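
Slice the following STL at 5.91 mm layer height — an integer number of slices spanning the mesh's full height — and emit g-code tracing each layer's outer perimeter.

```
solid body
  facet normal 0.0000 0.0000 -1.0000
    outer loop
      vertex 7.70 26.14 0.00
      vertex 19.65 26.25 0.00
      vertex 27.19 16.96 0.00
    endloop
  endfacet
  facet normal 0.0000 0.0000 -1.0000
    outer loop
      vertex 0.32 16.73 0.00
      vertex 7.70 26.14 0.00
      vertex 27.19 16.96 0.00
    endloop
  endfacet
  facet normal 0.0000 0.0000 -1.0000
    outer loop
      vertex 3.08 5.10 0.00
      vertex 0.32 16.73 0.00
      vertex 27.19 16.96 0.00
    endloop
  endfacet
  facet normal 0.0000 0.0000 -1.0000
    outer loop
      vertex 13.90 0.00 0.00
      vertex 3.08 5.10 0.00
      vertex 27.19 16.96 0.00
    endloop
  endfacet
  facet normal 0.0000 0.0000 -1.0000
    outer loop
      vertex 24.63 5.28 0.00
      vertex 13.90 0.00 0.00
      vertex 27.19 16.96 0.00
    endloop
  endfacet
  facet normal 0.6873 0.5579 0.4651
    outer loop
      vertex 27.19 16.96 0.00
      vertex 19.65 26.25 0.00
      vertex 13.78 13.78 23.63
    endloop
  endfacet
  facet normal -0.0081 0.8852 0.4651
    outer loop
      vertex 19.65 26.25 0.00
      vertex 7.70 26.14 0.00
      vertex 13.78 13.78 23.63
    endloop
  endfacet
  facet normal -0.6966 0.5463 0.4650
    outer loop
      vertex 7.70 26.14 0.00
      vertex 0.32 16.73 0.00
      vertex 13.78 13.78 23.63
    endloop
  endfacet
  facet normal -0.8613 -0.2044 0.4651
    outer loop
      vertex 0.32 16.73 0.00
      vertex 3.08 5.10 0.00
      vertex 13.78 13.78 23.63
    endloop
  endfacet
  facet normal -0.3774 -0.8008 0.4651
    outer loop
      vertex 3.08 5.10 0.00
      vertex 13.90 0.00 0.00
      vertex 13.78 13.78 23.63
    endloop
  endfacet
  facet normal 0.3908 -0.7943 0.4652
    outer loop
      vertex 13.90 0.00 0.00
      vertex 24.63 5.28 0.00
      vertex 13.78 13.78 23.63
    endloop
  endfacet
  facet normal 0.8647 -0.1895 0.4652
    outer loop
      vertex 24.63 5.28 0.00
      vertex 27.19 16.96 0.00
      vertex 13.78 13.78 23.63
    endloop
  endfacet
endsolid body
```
; perimeter-only toolpath
G21 ; units = mm
G90 ; absolute positioning
G28 ; home
; layer 1
G0 Z5.91
G0 X23.84 Y16.16
G1 X18.18 Y23.13
G1 X9.22 Y23.05
G1 X3.68 Y15.99
G1 X5.75 Y7.27
G1 X13.87 Y3.44
G1 X21.92 Y7.40
G1 X23.84 Y16.16
; layer 2
G0 Z11.81
G0 X20.48 Y15.37
G1 X16.71 Y20.02
G1 X10.74 Y19.96
G1 X7.05 Y15.25
G1 X8.43 Y9.44
G1 X13.84 Y6.89
G1 X19.20 Y9.53
G1 X20.48 Y15.37
; layer 3
G0 Z17.72
G0 X17.13 Y14.57
G1 X15.25 Y16.90
G1 X12.26 Y16.87
G1 X10.41 Y14.52
G1 X11.10 Y11.61
G1 X13.81 Y10.33
G1 X16.49 Y11.65
G1 X17.13 Y14.57
M2 ; end

The solid is a regular 7-sided pyramid, base circumscribed radius ≈ 13.8 mm, apex at z ≈ 23.6 mm. Slicing at Δz = 5.91 mm — 4 equal slices spanning the solid's height, so layer i sits at z = i·h/4 — gives 3 non-empty perimeters. Each is a 7-segment closed polygon; G0 lifts to the layer z and rapids to the start vertex, then G1 traces the edges. The cross-section shrinks linearly with z (the slice at the apex is degenerate and omitted).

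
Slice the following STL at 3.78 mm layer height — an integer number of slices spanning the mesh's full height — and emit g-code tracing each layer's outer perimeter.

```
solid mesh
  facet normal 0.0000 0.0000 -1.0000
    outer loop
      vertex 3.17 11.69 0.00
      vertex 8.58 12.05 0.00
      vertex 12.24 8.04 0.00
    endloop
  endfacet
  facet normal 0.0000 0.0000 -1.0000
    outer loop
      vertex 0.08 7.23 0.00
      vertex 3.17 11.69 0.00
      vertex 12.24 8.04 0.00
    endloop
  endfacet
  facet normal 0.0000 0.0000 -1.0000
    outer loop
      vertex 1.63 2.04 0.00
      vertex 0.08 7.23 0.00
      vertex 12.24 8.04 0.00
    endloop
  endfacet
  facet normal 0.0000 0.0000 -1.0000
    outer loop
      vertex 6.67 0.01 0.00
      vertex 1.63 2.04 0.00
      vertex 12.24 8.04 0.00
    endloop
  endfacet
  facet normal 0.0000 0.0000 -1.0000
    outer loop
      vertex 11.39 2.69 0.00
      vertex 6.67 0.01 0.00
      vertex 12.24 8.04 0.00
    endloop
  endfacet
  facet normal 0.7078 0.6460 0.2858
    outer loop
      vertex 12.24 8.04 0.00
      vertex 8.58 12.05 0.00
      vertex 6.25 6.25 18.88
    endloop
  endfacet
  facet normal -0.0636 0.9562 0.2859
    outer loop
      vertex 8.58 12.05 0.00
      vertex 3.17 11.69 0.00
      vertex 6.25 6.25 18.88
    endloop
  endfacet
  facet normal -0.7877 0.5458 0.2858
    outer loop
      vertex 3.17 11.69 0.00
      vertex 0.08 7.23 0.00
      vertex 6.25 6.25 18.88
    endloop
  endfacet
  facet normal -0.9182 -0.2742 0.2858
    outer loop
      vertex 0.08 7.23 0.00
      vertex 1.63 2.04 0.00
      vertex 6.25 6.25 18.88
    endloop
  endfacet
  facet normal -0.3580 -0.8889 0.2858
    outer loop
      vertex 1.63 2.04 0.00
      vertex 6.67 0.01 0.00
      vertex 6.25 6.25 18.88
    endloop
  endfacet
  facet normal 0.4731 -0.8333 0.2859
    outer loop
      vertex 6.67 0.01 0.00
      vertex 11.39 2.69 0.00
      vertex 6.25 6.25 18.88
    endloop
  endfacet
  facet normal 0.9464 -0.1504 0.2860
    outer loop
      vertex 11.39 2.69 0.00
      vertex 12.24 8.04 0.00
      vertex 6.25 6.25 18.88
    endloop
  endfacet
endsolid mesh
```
; perimeter-only toolpath
G21 ; units = mm
G90 ; absolute positioning
G28 ; home
; layer 1
G0 Z3.78
G0 X11.04 Y7.68
G1 X8.11 Y10.89
G1 X3.79 Y10.60
G1 X1.31 Y7.03
G1 X2.55 Y2.88
G1 X6.59 Y1.26
G1 X10.36 Y3.40
G1 X11.04 Y7.68
; layer 2
G0 Z7.55
G0 X9.84 Y7.32
G1 X7.65 Y9.73
G1 X4.40 Y9.51
G1 X2.55 Y6.84
G1 X3.48 Y3.72
G1 X6.50 Y2.51
G1 X9.33 Y4.11
G1 X9.84 Y7.32
; layer 3
G0 Z11.33
G0 X8.65 Y6.97
G1 X7.18 Y8.57
G1 X5.02 Y8.43
G1 X3.78 Y6.64
G1 X4.40 Y4.57
G1 X6.42 Y3.75
G1 X8.31 Y4.83
G1 X8.65 Y6.97
; layer 4
G0 Z15.10
G0 X7.45 Y6.61
G1 X6.72 Y7.41
G1 X5.63 Y7.34
G1 X5.02 Y6.45
G1 X5.33 Y5.41
G1 X6.33 Y5.00
G1 X7.28 Y5.54
G1 X7.45 Y6.61
M2 ; end

The solid is a regular 7-sided pyramid, base circumscribed radius ≈ 6.25 mm, apex at z ≈ 18.9 mm. Slicing at Δz = 3.78 mm — 5 equal slices spanning the solid's height, so layer i sits at z = i·h/5 — gives 4 non-empty perimeters. Each is a 7-segment closed polygon; G0 lifts to the layer z and rapids to the start vertex, then G1 traces the edges. The cross-section shrinks linearly with z (the slice at the apex is degenerate and omitted).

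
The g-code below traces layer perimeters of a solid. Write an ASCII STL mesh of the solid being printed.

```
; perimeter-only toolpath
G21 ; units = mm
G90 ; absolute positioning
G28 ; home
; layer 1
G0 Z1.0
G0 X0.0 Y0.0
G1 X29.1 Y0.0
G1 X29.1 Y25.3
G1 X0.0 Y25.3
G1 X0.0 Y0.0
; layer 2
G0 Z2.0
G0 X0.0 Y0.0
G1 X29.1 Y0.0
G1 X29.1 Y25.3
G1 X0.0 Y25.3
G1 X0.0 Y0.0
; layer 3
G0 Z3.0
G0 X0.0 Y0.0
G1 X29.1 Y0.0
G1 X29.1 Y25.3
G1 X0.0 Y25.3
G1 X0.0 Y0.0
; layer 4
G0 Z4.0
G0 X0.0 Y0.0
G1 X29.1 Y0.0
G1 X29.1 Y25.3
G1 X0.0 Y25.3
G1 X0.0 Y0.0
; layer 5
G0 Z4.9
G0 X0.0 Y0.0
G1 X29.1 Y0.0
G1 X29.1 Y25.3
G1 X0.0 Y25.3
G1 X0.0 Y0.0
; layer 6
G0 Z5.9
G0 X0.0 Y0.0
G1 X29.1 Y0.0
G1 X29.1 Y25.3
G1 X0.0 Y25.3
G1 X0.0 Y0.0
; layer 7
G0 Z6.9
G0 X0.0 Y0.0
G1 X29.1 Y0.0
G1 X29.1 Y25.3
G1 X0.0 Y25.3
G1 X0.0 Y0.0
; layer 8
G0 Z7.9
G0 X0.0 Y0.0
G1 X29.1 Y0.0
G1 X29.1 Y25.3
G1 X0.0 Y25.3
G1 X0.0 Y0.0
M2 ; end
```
solid part
  facet normal 0.0000 0.0000 -1.0000
    outer loop
      vertex 29.1 25.3 0.0
      vertex 29.1 0.0 0.0
      vertex 0.0 0.0 0.0
    endloop
  endfacet
  facet normal 0.0000 0.0000 -1.0000
    outer loop
      vertex 0.0 25.3 0.0
      vertex 29.1 25.3 0.0
      vertex 0.0 0.0 0.0
    endloop
  endfacet
  facet normal 0.0000 0.0000 1.0000
    outer loop
      vertex 0.0 0.0 7.9
      vertex 29.1 0.0 7.9
      vertex 29.1 25.3 7.9
    endloop
  endfacet
  facet normal 0.0000 0.0000 1.0000
    outer loop
      vertex 0.0 0.0 7.9
      vertex 29.1 25.3 7.9
      vertex 0.0 25.3 7.9
    endloop
  endfacet
  facet normal 0.0000 -1.0000 0.0000
    outer loop
      vertex 0.0 0.0 0.0
      vertex 29.1 0.0 0.0
      vertex 29.1 0.0 7.9
    endloop
  endfacet
  facet normal 0.0000 -1.0000 0.0000
    outer loop
      vertex 0.0 0.0 0.0
      vertex 29.1 0.0 7.9
      vertex 0.0 0.0 7.9
    endloop
  endfacet
  facet normal 0.0000 1.0000 0.0000
    outer loop
      vertex 29.1 25.3 7.9
      vertex 29.1 25.3 0.0
      vertex 0.0 25.3 0.0
    endloop
  endfacet
  facet normal 0.0000 1.0000 0.0000
    outer loop
      vertex 0.0 25.3 7.9
      vertex 29.1 25.3 7.9
      vertex 0.0 25.3 0.0
    endloop
  endfacet
  facet normal -1.0000 0.0000 0.0000
    outer loop
      vertex 0.0 25.3 7.9
      vertex 0.0 25.3 0.0
      vertex 0.0 0.0 0.0
    endloop
  endfacet
  facet normal -1.0000 0.0000 0.0000
    outer loop
      vertex 0.0 0.0 7.9
      vertex 0.0 25.3 7.9
      vertex 0.0 0.0 0.0
    endloop
  endfacet
  facet normal 1.0000 0.0000 0.0000
    outer loop
      vertex 29.1 0.0 0.0
      vertex 29.1 25.3 0.0
      vertex 29.1 25.3 7.9
    endloop
  endfacet
  facet normal 1.0000 0.0000 0.0000
    outer loop
      vertex 29.1 0.0 0.0
      vertex 29.1 25.3 7.9
      vertex 29.1 0.0 7.9
    endloop
  endfacet
endsolid part

The G0 Z moves step by Δz≈1.0 mm. Every layer's G1 loop is the same polygon, so the solid is a straight extrusion of it from z=0 to z≈7.9. Closing with flat bottom and top caps and triangulating gives 12 facets — a rectangular box, roughly 29.1 × 25.3 mm footprint and 7.9 mm tall.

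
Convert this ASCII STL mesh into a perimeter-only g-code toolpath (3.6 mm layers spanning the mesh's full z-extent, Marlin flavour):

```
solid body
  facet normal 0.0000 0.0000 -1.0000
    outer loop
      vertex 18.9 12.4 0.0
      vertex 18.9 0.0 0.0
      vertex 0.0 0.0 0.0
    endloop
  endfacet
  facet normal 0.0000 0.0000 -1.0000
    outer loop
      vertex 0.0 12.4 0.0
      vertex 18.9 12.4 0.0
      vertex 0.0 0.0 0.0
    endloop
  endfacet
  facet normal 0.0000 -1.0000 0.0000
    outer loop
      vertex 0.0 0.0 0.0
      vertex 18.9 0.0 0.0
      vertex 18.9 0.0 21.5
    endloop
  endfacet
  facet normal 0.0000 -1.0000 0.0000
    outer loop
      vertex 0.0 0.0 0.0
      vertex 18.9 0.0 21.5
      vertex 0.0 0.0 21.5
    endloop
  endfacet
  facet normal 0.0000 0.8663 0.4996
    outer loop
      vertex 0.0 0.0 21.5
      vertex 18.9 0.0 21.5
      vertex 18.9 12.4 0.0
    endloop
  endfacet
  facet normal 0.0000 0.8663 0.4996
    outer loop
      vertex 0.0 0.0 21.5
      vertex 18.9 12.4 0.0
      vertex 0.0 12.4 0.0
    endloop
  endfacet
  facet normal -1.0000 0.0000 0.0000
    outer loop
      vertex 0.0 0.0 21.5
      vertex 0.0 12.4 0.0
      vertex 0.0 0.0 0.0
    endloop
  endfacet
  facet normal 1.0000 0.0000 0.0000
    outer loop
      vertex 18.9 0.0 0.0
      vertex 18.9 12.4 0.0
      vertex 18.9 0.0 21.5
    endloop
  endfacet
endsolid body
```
; perimeter-only toolpath
G21 ; units = mm
G90 ; absolute positioning
G28 ; home
; layer 1
G0 Z3.6
G0 X0.0 Y0.0
G1 X18.9 Y0.0
G1 X18.9 Y10.3
G1 X0.0 Y10.3
G1 X0.0 Y0.0
; layer 2
G0 Z7.2
G0 X0.0 Y0.0
G1 X18.9 Y0.0
G1 X18.9 Y8.3
G1 X0.0 Y8.3
G1 X0.0 Y0.0
; layer 3
G0 Z10.8
G0 X0.0 Y0.0
G1 X18.9 Y0.0
G1 X18.9 Y6.2
G1 X0.0 Y6.2
G1 X0.0 Y0.0
; layer 4
G0 Z14.3
G0 X0.0 Y0.0
G1 X18.9 Y0.0
G1 X18.9 Y4.1
G1 X0.0 Y4.1
G1 X0.0 Y0.0
; layer 5
G0 Z17.9
G0 X0.0 Y0.0
G1 X18.9 Y0.0
G1 X18.9 Y2.1
G1 X0.0 Y2.1
G1 X0.0 Y0.0
M2 ; end

The solid is a wedge (ramp): 18.9 × 12.4 mm base, rising to 21.5 mm along the y=0 edge and sloping linearly to z=0 at y=12.4. Slicing at Δz = 3.6 mm — 6 equal slices spanning the solid's height, so layer i sits at z = i·h/6 — gives 5 non-empty perimeters. Each is a 4-segment closed polygon; G0 lifts to the layer z and rapids to the start vertex, then G1 traces the edges. The cross-section shrinks linearly with z (the slice at the apex is degenerate and omitted).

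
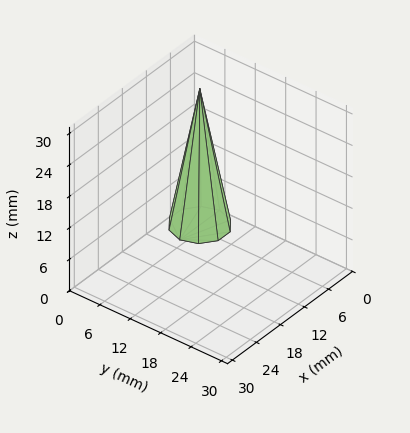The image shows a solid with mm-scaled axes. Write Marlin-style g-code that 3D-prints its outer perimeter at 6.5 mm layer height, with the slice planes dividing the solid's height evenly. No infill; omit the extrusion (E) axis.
Reading the render: the shape is a regular 10-sided pyramid, base circumscribed radius ≈ 5 mm, apex at z ≈ 26 mm (dimensions read to the nearest mm from the axis ticks). For the g-code, the solid's height is divided into equal slices at the stated Δz and each level perimeter traced with G1 moves after a G0 lift.

; perimeter-only toolpath
G21 ; units = mm
G90 ; absolute positioning
G28 ; home
; layer 1
G0 Z6.5
G0 X8.8 Y5.0
G1 X8.0 Y7.2
G1 X6.1 Y8.6
G1 X3.9 Y8.6
G1 X2.0 Y7.2
G1 X1.2 Y5.0
G1 X2.0 Y2.8
G1 X3.9 Y1.4
G1 X6.1 Y1.4
G1 X8.0 Y2.8
G1 X8.8 Y5.0
; layer 2
G0 Z13.0
G0 X7.5 Y5.0
G1 X7.0 Y6.5
G1 X5.8 Y7.4
G1 X4.2 Y7.4
G1 X3.0 Y6.5
G1 X2.5 Y5.0
G1 X3.0 Y3.5
G1 X4.2 Y2.6
G1 X5.8 Y2.6
G1 X7.0 Y3.5
G1 X7.5 Y5.0
; layer 3
G0 Z19.5
G0 X6.2 Y5.0
G1 X6.0 Y5.7
G1 X5.4 Y6.2
G1 X4.6 Y6.2
G1 X4.0 Y5.7
G1 X3.8 Y5.0
G1 X4.0 Y4.3
G1 X4.6 Y3.8
G1 X5.4 Y3.8
G1 X6.0 Y4.3
G1 X6.2 Y5.0
M2 ; end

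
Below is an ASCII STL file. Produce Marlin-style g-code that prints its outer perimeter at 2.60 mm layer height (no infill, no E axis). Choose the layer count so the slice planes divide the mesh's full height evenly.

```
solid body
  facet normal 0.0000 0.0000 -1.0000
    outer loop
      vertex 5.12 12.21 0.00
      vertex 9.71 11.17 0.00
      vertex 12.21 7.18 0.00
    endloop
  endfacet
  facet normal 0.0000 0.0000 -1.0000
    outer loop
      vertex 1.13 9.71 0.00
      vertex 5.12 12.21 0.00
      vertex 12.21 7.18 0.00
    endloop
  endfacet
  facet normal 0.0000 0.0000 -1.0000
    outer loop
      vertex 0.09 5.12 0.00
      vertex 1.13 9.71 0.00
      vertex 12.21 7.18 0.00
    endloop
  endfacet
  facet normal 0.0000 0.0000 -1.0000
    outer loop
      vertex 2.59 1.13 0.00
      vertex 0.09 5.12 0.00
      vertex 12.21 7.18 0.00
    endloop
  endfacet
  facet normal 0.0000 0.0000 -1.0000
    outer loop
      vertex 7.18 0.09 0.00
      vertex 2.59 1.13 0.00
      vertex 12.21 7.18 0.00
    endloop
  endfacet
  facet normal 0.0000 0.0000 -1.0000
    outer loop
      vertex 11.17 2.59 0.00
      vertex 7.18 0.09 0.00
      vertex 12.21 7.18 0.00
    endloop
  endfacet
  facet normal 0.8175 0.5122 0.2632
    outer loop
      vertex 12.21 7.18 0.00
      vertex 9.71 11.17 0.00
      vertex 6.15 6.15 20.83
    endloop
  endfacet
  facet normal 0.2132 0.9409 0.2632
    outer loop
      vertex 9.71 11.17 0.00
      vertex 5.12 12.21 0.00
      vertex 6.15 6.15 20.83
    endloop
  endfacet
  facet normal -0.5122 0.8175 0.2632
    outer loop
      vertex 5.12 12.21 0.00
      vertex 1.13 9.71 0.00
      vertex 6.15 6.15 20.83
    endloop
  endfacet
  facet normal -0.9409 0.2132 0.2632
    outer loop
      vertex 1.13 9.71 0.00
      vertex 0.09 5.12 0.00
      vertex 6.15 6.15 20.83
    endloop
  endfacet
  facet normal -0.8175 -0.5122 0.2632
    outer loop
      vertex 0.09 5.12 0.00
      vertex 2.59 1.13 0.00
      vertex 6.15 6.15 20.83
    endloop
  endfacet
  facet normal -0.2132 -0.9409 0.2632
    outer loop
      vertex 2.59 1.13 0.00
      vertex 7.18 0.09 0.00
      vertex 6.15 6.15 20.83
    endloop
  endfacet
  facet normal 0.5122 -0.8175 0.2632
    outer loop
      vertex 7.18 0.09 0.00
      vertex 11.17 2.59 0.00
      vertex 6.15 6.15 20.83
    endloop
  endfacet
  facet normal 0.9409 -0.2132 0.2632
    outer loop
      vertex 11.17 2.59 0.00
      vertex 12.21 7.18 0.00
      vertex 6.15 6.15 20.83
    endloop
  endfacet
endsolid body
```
; perimeter-only toolpath
G21 ; units = mm
G90 ; absolute positioning
G28 ; home
; layer 1
G0 Z2.60
G0 X11.45 Y7.05
G1 X9.27 Y10.54
G1 X5.25 Y11.45
G1 X1.76 Y9.27
G1 X0.85 Y5.25
G1 X3.04 Y1.76
G1 X7.05 Y0.85
G1 X10.54 Y3.04
G1 X11.45 Y7.05
; layer 2
G0 Z5.21
G0 X10.70 Y6.92
G1 X8.82 Y9.91
G1 X5.38 Y10.70
G1 X2.38 Y8.82
G1 X1.60 Y5.38
G1 X3.48 Y2.38
G1 X6.92 Y1.60
G1 X9.91 Y3.48
G1 X10.70 Y6.92
; layer 3
G0 Z7.81
G0 X9.94 Y6.79
G1 X8.38 Y9.29
G1 X5.51 Y9.94
G1 X3.01 Y8.38
G1 X2.36 Y5.51
G1 X3.93 Y3.01
G1 X6.79 Y2.36
G1 X9.29 Y3.93
G1 X9.94 Y6.79
; layer 4
G0 Z10.41
G0 X9.18 Y6.67
G1 X7.93 Y8.66
G1 X5.63 Y9.18
G1 X3.64 Y7.93
G1 X3.12 Y5.63
G1 X4.37 Y3.64
G1 X6.67 Y3.12
G1 X8.66 Y4.37
G1 X9.18 Y6.67
; layer 5
G0 Z13.02
G0 X8.42 Y6.54
G1 X7.49 Y8.03
G1 X5.76 Y8.42
G1 X4.27 Y7.49
G1 X3.88 Y5.76
G1 X4.81 Y4.27
G1 X6.54 Y3.88
G1 X8.03 Y4.81
G1 X8.42 Y6.54
; layer 6
G0 Z15.62
G0 X7.67 Y6.41
G1 X7.04 Y7.41
G1 X5.89 Y7.67
G1 X4.90 Y7.04
G1 X4.64 Y5.89
G1 X5.26 Y4.90
G1 X6.41 Y4.64
G1 X7.41 Y5.26
G1 X7.67 Y6.41
; layer 7
G0 Z18.23
G0 X6.91 Y6.28
G1 X6.60 Y6.78
G1 X6.02 Y6.91
G1 X5.52 Y6.60
G1 X5.39 Y6.02
G1 X5.71 Y5.52
G1 X6.28 Y5.39
G1 X6.78 Y5.71
G1 X6.91 Y6.28
M2 ; end

The solid is a regular 8-sided pyramid, base circumscribed radius ≈ 6.15 mm, apex at z ≈ 20.8 mm. Slicing at Δz = 2.60 mm — 8 equal slices spanning the solid's height, so layer i sits at z = i·h/8 — gives 7 non-empty perimeters. Each is a 8-segment closed polygon; G0 lifts to the layer z and rapids to the start vertex, then G1 traces the edges. The cross-section shrinks linearly with z (the slice at the apex is degenerate and omitted).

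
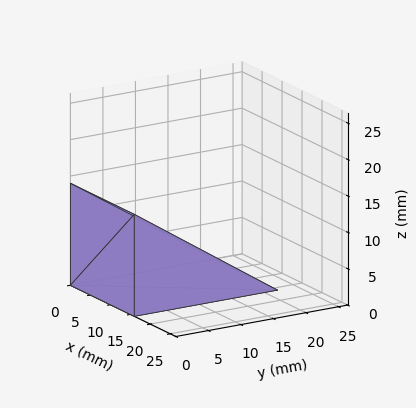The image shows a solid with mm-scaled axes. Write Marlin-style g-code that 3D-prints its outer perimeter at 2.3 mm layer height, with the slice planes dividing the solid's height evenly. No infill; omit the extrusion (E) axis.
Reading the render: the shape is a wedge (ramp): 16 × 22 mm base, rising to 14 mm along the y=0 edge and sloping linearly to z=0 at y=22 (dimensions read to the nearest mm from the axis ticks). For the g-code, the solid's height is divided into equal slices at the stated Δz and each level perimeter traced with G1 moves after a G0 lift.

; perimeter-only toolpath
G21 ; units = mm
G90 ; absolute positioning
G28 ; home
; layer 1
G0 Z2.3
G0 X0.0 Y0.0
G1 X16.0 Y0.0
G1 X16.0 Y18.3
G1 X0.0 Y18.3
G1 X0.0 Y0.0
; layer 2
G0 Z4.7
G0 X0.0 Y0.0
G1 X16.0 Y0.0
G1 X16.0 Y14.7
G1 X0.0 Y14.7
G1 X0.0 Y0.0
; layer 3
G0 Z7.0
G0 X0.0 Y0.0
G1 X16.0 Y0.0
G1 X16.0 Y11.0
G1 X0.0 Y11.0
G1 X0.0 Y0.0
; layer 4
G0 Z9.3
G0 X0.0 Y0.0
G1 X16.0 Y0.0
G1 X16.0 Y7.3
G1 X0.0 Y7.3
G1 X0.0 Y0.0
; layer 5
G0 Z11.7
G0 X0.0 Y0.0
G1 X16.0 Y0.0
G1 X16.0 Y3.7
G1 X0.0 Y3.7
G1 X0.0 Y0.0
M2 ; end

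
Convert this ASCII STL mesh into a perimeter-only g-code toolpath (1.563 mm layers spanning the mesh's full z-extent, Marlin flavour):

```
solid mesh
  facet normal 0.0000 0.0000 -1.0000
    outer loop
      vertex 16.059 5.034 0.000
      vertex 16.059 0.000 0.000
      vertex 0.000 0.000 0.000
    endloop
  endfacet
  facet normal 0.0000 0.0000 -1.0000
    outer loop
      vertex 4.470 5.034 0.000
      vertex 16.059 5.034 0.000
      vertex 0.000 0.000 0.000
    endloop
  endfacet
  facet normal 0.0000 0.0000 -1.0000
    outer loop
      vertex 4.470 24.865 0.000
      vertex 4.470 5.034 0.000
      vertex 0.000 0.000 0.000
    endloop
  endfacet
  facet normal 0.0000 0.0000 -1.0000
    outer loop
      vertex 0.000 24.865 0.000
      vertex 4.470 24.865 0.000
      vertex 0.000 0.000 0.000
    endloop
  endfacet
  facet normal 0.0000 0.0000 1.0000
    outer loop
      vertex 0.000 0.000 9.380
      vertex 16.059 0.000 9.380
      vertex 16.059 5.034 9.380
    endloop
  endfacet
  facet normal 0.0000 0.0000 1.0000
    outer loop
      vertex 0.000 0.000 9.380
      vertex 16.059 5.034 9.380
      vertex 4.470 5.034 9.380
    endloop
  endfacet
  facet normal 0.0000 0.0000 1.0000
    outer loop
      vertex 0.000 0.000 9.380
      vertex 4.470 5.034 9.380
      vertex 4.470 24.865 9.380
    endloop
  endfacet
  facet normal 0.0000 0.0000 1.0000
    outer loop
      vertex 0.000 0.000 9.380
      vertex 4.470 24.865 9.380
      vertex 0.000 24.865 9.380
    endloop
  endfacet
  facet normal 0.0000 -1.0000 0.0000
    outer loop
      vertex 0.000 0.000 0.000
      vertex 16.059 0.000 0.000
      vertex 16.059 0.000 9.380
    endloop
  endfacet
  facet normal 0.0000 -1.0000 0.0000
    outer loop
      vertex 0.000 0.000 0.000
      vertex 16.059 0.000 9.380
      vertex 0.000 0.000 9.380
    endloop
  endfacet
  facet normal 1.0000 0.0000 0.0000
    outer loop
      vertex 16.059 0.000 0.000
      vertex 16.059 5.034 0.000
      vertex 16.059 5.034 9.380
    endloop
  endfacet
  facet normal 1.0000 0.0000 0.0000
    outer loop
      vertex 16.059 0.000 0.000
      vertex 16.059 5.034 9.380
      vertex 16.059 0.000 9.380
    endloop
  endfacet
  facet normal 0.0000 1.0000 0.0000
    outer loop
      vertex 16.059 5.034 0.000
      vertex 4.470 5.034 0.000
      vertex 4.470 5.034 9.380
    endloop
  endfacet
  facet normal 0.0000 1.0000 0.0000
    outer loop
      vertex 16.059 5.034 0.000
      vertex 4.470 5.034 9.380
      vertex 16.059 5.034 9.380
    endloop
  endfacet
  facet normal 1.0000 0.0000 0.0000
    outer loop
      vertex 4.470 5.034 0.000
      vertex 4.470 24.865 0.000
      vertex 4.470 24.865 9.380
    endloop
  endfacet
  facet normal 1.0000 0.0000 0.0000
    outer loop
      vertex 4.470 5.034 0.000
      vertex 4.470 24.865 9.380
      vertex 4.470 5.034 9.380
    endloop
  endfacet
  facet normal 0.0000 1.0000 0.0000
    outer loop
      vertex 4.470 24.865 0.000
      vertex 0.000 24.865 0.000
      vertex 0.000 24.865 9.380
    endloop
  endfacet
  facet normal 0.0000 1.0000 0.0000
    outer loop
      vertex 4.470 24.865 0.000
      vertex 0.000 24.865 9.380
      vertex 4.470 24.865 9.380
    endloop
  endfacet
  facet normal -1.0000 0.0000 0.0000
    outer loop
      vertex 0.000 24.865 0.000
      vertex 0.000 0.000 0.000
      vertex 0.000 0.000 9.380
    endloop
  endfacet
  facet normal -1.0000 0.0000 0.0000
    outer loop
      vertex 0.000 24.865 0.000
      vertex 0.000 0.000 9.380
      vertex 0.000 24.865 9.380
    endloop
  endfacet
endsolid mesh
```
; perimeter-only toolpath
G21 ; units = mm
G90 ; absolute positioning
G28 ; home
; layer 1
G0 Z1.563
G0 X0.000 Y0.000
G1 X16.059 Y0.000
G1 X16.059 Y5.034
G1 X4.470 Y5.034
G1 X4.470 Y24.865
G1 X0.000 Y24.865
G1 X0.000 Y0.000
; layer 2
G0 Z3.127
G0 X0.000 Y0.000
G1 X16.059 Y0.000
G1 X16.059 Y5.034
G1 X4.470 Y5.034
G1 X4.470 Y24.865
G1 X0.000 Y24.865
G1 X0.000 Y0.000
; layer 3
G0 Z4.690
G0 X0.000 Y0.000
G1 X16.059 Y0.000
G1 X16.059 Y5.034
G1 X4.470 Y5.034
G1 X4.470 Y24.865
G1 X0.000 Y24.865
G1 X0.000 Y0.000
; layer 4
G0 Z6.253
G0 X0.000 Y0.000
G1 X16.059 Y0.000
G1 X16.059 Y5.034
G1 X4.470 Y5.034
G1 X4.470 Y24.865
G1 X0.000 Y24.865
G1 X0.000 Y0.000
; layer 5
G0 Z7.817
G0 X0.000 Y0.000
G1 X16.059 Y0.000
G1 X16.059 Y5.034
G1 X4.470 Y5.034
G1 X4.470 Y24.865
G1 X0.000 Y24.865
G1 X0.000 Y0.000
; layer 6
G0 Z9.380
G0 X0.000 Y0.000
G1 X16.059 Y0.000
G1 X16.059 Y5.034
G1 X4.470 Y5.034
G1 X4.470 Y24.865
G1 X0.000 Y24.865
G1 X0.000 Y0.000
M2 ; end

The solid is an L-shaped prism: outer 16.1 × 24.9 mm, arm thicknesses ≈ 5.03 mm (horizontal) and 4.47 mm (vertical), extruded 9.38 mm in z. Slicing at Δz = 1.563 mm — 6 equal slices spanning the solid's height, so layer i sits at z = i·h/6 — gives 6 non-empty perimeters. Each is a 6-segment closed polygon; G0 lifts to the layer z and rapids to the start vertex, then G1 traces the edges.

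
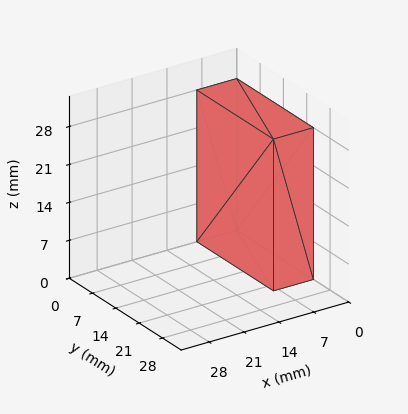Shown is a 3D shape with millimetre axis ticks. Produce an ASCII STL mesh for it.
Reading the render: the shape is a rectangular box, roughly 8 × 23 mm footprint and 28 mm tall (dimensions read to the nearest mm from the axis ticks). For the STL, each face is triangulated and given an outward normal.

solid part
  facet normal 0.0000 0.0000 -1.0000
    outer loop
      vertex 8.000 23.000 0.000
      vertex 8.000 0.000 0.000
      vertex 0.000 0.000 0.000
    endloop
  endfacet
  facet normal 0.0000 0.0000 -1.0000
    outer loop
      vertex 0.000 23.000 0.000
      vertex 8.000 23.000 0.000
      vertex 0.000 0.000 0.000
    endloop
  endfacet
  facet normal 0.0000 0.0000 1.0000
    outer loop
      vertex 0.000 0.000 28.000
      vertex 8.000 0.000 28.000
      vertex 8.000 23.000 28.000
    endloop
  endfacet
  facet normal 0.0000 0.0000 1.0000
    outer loop
      vertex 0.000 0.000 28.000
      vertex 8.000 23.000 28.000
      vertex 0.000 23.000 28.000
    endloop
  endfacet
  facet normal 0.0000 -1.0000 0.0000
    outer loop
      vertex 0.000 0.000 0.000
      vertex 8.000 0.000 0.000
      vertex 8.000 0.000 28.000
    endloop
  endfacet
  facet normal 0.0000 -1.0000 0.0000
    outer loop
      vertex 0.000 0.000 0.000
      vertex 8.000 0.000 28.000
      vertex 0.000 0.000 28.000
    endloop
  endfacet
  facet normal 0.0000 1.0000 0.0000
    outer loop
      vertex 8.000 23.000 28.000
      vertex 8.000 23.000 0.000
      vertex 0.000 23.000 0.000
    endloop
  endfacet
  facet normal 0.0000 1.0000 0.0000
    outer loop
      vertex 0.000 23.000 28.000
      vertex 8.000 23.000 28.000
      vertex 0.000 23.000 0.000
    endloop
  endfacet
  facet normal -1.0000 0.0000 0.0000
    outer loop
      vertex 0.000 23.000 28.000
      vertex 0.000 23.000 0.000
      vertex 0.000 0.000 0.000
    endloop
  endfacet
  facet normal -1.0000 0.0000 0.0000
    outer loop
      vertex 0.000 0.000 28.000
      vertex 0.000 23.000 28.000
      vertex 0.000 0.000 0.000
    endloop
  endfacet
  facet normal 1.0000 0.0000 0.0000
    outer loop
      vertex 8.000 0.000 0.000
      vertex 8.000 23.000 0.000
      vertex 8.000 23.000 28.000
    endloop
  endfacet
  facet normal 1.0000 0.0000 0.0000
    outer loop
      vertex 8.000 0.000 0.000
      vertex 8.000 23.000 28.000
      vertex 8.000 0.000 28.000
    endloop
  endfacet
endsolid part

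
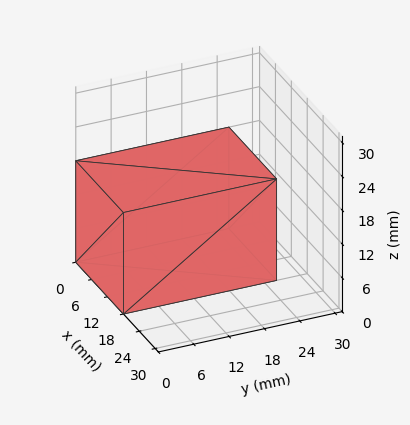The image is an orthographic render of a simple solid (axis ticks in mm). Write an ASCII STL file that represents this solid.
Reading the render: the shape is a rectangular box, roughly 18 × 26 mm footprint and 18 mm tall (dimensions read to the nearest mm from the axis ticks). For the STL, each face is triangulated and given an outward normal.

solid part
  facet normal 0.0000 0.0000 -1.0000
    outer loop
      vertex 18.00 26.00 0.00
      vertex 18.00 0.00 0.00
      vertex 0.00 0.00 0.00
    endloop
  endfacet
  facet normal 0.0000 0.0000 -1.0000
    outer loop
      vertex 0.00 26.00 0.00
      vertex 18.00 26.00 0.00
      vertex 0.00 0.00 0.00
    endloop
  endfacet
  facet normal 0.0000 0.0000 1.0000
    outer loop
      vertex 0.00 0.00 18.00
      vertex 18.00 0.00 18.00
      vertex 18.00 26.00 18.00
    endloop
  endfacet
  facet normal 0.0000 0.0000 1.0000
    outer loop
      vertex 0.00 0.00 18.00
      vertex 18.00 26.00 18.00
      vertex 0.00 26.00 18.00
    endloop
  endfacet
  facet normal 0.0000 -1.0000 0.0000
    outer loop
      vertex 0.00 0.00 0.00
      vertex 18.00 0.00 0.00
      vertex 18.00 0.00 18.00
    endloop
  endfacet
  facet normal 0.0000 -1.0000 0.0000
    outer loop
      vertex 0.00 0.00 0.00
      vertex 18.00 0.00 18.00
      vertex 0.00 0.00 18.00
    endloop
  endfacet
  facet normal 0.0000 1.0000 0.0000
    outer loop
      vertex 18.00 26.00 18.00
      vertex 18.00 26.00 0.00
      vertex 0.00 26.00 0.00
    endloop
  endfacet
  facet normal 0.0000 1.0000 0.0000
    outer loop
      vertex 0.00 26.00 18.00
      vertex 18.00 26.00 18.00
      vertex 0.00 26.00 0.00
    endloop
  endfacet
  facet normal -1.0000 0.0000 0.0000
    outer loop
      vertex 0.00 26.00 18.00
      vertex 0.00 26.00 0.00
      vertex 0.00 0.00 0.00
    endloop
  endfacet
  facet normal -1.0000 0.0000 0.0000
    outer loop
      vertex 0.00 0.00 18.00
      vertex 0.00 26.00 18.00
      vertex 0.00 0.00 0.00
    endloop
  endfacet
  facet normal 1.0000 0.0000 0.0000
    outer loop
      vertex 18.00 0.00 0.00
      vertex 18.00 26.00 0.00
      vertex 18.00 26.00 18.00
    endloop
  endfacet
  facet normal 1.0000 0.0000 0.0000
    outer loop
      vertex 18.00 0.00 0.00
      vertex 18.00 26.00 18.00
      vertex 18.00 0.00 18.00
    endloop
  endfacet
endsolid part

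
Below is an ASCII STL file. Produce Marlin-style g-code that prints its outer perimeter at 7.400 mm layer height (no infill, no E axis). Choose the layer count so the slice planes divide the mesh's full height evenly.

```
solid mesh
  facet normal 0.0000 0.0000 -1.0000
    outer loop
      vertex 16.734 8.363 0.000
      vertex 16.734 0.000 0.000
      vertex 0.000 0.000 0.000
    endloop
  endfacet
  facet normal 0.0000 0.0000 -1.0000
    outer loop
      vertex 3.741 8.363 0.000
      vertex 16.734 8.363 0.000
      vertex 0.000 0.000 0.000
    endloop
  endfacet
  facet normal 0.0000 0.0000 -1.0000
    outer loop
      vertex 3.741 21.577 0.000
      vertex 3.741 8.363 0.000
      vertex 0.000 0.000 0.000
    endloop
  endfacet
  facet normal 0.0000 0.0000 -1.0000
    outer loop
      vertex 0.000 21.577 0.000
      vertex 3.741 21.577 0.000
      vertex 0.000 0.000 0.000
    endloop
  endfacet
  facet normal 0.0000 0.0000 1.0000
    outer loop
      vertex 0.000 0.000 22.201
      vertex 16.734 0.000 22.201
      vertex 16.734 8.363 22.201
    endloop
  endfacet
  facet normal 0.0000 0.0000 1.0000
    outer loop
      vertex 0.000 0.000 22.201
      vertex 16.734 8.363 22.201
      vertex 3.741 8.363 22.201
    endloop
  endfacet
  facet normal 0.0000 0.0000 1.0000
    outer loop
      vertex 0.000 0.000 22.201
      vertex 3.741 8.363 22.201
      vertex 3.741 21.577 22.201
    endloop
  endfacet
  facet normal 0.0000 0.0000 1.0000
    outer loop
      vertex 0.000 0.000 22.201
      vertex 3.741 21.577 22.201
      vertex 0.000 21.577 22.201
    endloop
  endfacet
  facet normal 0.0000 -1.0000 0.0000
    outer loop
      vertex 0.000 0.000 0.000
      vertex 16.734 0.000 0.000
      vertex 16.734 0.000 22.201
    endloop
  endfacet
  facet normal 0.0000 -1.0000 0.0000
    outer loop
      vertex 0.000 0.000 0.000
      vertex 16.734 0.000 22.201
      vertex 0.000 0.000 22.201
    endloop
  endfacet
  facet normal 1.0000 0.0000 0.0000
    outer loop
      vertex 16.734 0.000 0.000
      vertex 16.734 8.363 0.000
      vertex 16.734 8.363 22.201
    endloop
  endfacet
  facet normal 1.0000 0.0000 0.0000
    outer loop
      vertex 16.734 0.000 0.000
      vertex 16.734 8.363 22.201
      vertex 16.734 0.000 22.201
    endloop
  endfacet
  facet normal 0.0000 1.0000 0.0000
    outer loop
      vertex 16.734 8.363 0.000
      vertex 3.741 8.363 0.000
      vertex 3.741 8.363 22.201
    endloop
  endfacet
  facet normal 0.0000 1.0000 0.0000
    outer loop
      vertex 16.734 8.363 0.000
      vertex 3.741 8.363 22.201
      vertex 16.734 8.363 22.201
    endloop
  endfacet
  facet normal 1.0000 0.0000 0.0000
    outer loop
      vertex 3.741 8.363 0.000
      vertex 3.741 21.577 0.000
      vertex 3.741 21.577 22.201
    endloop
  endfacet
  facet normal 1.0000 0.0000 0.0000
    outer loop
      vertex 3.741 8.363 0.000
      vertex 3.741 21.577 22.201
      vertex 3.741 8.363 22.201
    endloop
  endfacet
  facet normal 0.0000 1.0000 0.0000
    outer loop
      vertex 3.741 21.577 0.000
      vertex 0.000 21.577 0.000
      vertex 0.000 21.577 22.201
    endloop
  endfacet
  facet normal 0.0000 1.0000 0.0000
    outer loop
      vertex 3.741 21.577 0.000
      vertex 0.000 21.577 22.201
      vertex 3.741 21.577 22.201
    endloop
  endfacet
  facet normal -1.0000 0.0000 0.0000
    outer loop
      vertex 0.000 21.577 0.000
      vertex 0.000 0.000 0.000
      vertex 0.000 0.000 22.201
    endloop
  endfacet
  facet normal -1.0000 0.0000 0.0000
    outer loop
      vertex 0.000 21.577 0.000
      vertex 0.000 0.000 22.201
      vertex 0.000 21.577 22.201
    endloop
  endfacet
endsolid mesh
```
; perimeter-only toolpath
G21 ; units = mm
G90 ; absolute positioning
G28 ; home
; layer 1
G0 Z7.400
G0 X0.000 Y0.000
G1 X16.734 Y0.000
G1 X16.734 Y8.363
G1 X3.741 Y8.363
G1 X3.741 Y21.577
G1 X0.000 Y21.577
G1 X0.000 Y0.000
; layer 2
G0 Z14.801
G0 X0.000 Y0.000
G1 X16.734 Y0.000
G1 X16.734 Y8.363
G1 X3.741 Y8.363
G1 X3.741 Y21.577
G1 X0.000 Y21.577
G1 X0.000 Y0.000
; layer 3
G0 Z22.201
G0 X0.000 Y0.000
G1 X16.734 Y0.000
G1 X16.734 Y8.363
G1 X3.741 Y8.363
G1 X3.741 Y21.577
G1 X0.000 Y21.577
G1 X0.000 Y0.000
M2 ; end

The solid is an L-shaped prism: outer 16.7 × 21.6 mm, arm thicknesses ≈ 8.36 mm (horizontal) and 3.74 mm (vertical), extruded 22.2 mm in z. Slicing at Δz = 7.400 mm — 3 equal slices spanning the solid's height, so layer i sits at z = i·h/3 — gives 3 non-empty perimeters. Each is a 6-segment closed polygon; G0 lifts to the layer z and rapids to the start vertex, then G1 traces the edges.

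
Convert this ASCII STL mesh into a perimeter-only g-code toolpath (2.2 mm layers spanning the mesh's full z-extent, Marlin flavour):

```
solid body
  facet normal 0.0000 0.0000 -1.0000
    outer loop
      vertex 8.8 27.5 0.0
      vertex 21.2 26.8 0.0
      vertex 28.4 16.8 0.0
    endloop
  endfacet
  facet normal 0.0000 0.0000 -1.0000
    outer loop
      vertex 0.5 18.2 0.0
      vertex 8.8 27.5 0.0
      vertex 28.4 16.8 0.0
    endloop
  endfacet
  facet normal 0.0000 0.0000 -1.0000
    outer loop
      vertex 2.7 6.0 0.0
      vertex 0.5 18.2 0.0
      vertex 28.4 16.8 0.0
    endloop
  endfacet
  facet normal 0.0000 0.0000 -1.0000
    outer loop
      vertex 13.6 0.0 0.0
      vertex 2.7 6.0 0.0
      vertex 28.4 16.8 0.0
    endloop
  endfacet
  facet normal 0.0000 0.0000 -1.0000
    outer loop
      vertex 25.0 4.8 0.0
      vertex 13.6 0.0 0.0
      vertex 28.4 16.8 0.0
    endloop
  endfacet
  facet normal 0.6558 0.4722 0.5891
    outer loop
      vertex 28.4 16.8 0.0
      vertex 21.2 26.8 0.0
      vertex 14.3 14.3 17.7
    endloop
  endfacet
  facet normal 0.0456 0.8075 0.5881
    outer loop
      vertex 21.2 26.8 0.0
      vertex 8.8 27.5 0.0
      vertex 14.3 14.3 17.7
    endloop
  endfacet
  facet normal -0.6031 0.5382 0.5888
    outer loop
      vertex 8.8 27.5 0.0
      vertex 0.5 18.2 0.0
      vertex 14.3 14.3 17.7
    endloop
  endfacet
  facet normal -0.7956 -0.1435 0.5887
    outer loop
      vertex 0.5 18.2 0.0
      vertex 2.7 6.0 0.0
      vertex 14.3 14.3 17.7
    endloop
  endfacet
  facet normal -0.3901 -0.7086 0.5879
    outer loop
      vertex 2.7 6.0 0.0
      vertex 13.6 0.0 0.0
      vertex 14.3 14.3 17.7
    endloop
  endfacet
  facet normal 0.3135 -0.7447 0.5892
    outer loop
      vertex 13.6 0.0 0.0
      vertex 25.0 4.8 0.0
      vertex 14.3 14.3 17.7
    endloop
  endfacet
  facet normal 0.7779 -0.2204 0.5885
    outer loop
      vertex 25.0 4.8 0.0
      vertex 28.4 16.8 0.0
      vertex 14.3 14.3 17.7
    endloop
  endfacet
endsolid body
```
; perimeter-only toolpath
G21 ; units = mm
G90 ; absolute positioning
G28 ; home
; layer 1
G0 Z2.2
G0 X26.6 Y16.5
G1 X20.3 Y25.2
G1 X9.5 Y25.9
G1 X2.2 Y17.7
G1 X4.2 Y7.0
G1 X13.7 Y1.8
G1 X23.7 Y6.0
G1 X26.6 Y16.5
; layer 2
G0 Z4.4
G0 X24.9 Y16.2
G1 X19.5 Y23.7
G1 X10.2 Y24.2
G1 X4.0 Y17.2
G1 X5.6 Y8.1
G1 X13.8 Y3.6
G1 X22.3 Y7.2
G1 X24.9 Y16.2
; layer 3
G0 Z6.6
G0 X23.1 Y15.9
G1 X18.6 Y22.1
G1 X10.9 Y22.6
G1 X5.7 Y16.7
G1 X7.1 Y9.1
G1 X13.9 Y5.4
G1 X21.0 Y8.4
G1 X23.1 Y15.9
; layer 4
G0 Z8.8
G0 X21.4 Y15.6
G1 X17.8 Y20.6
G1 X11.6 Y20.9
G1 X7.4 Y16.2
G1 X8.5 Y10.2
G1 X13.9 Y7.2
G1 X19.6 Y9.6
G1 X21.4 Y15.6
; layer 5
G0 Z11.1
G0 X19.6 Y15.2
G1 X16.9 Y19.0
G1 X12.2 Y19.2
G1 X9.1 Y15.8
G1 X9.9 Y11.2
G1 X14.0 Y8.9
G1 X18.3 Y10.7
G1 X19.6 Y15.2
; layer 6
G0 Z13.3
G0 X17.8 Y14.9
G1 X16.0 Y17.4
G1 X12.9 Y17.6
G1 X10.9 Y15.3
G1 X11.4 Y12.2
G1 X14.1 Y10.7
G1 X17.0 Y11.9
G1 X17.8 Y14.9
; layer 7
G0 Z15.5
G0 X16.1 Y14.6
G1 X15.2 Y15.9
G1 X13.6 Y16.0
G1 X12.6 Y14.8
G1 X12.9 Y13.3
G1 X14.2 Y12.5
G1 X15.6 Y13.1
G1 X16.1 Y14.6
M2 ; end

The solid is a regular 7-sided pyramid, base circumscribed radius ≈ 14.3 mm, apex at z ≈ 17.7 mm. Slicing at Δz = 2.2 mm — 8 equal slices spanning the solid's height, so layer i sits at z = i·h/8 — gives 7 non-empty perimeters. Each is a 7-segment closed polygon; G0 lifts to the layer z and rapids to the start vertex, then G1 traces the edges. The cross-section shrinks linearly with z (the slice at the apex is degenerate and omitted).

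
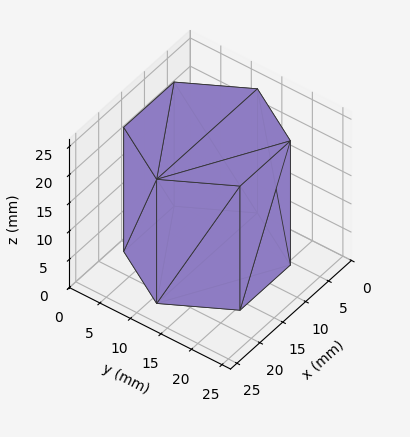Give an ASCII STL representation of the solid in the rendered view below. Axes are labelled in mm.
Reading the render: the shape is a regular 6-sided prism (a cylinder approximated with 6 flat sides), circumscribed radius ≈ 11 mm, height ≈ 22 mm (dimensions read to the nearest mm from the axis ticks). For the STL, each face is triangulated and given an outward normal.

solid part
  facet normal 0.0000 0.0000 -1.0000
    outer loop
      vertex 5.500 20.526 0.000
      vertex 16.500 20.526 0.000
      vertex 22.000 11.000 0.000
    endloop
  endfacet
  facet normal 0.0000 0.0000 -1.0000
    outer loop
      vertex 0.000 11.000 0.000
      vertex 5.500 20.526 0.000
      vertex 22.000 11.000 0.000
    endloop
  endfacet
  facet normal 0.0000 0.0000 -1.0000
    outer loop
      vertex 5.500 1.474 0.000
      vertex 0.000 11.000 0.000
      vertex 22.000 11.000 0.000
    endloop
  endfacet
  facet normal 0.0000 0.0000 -1.0000
    outer loop
      vertex 16.500 1.474 0.000
      vertex 5.500 1.474 0.000
      vertex 22.000 11.000 0.000
    endloop
  endfacet
  facet normal 0.0000 0.0000 1.0000
    outer loop
      vertex 22.000 11.000 22.000
      vertex 16.500 20.526 22.000
      vertex 5.500 20.526 22.000
    endloop
  endfacet
  facet normal 0.0000 0.0000 1.0000
    outer loop
      vertex 22.000 11.000 22.000
      vertex 5.500 20.526 22.000
      vertex 0.000 11.000 22.000
    endloop
  endfacet
  facet normal 0.0000 0.0000 1.0000
    outer loop
      vertex 22.000 11.000 22.000
      vertex 0.000 11.000 22.000
      vertex 5.500 1.474 22.000
    endloop
  endfacet
  facet normal 0.0000 0.0000 1.0000
    outer loop
      vertex 22.000 11.000 22.000
      vertex 5.500 1.474 22.000
      vertex 16.500 1.474 22.000
    endloop
  endfacet
  facet normal 0.8660 0.5000 0.0000
    outer loop
      vertex 22.000 11.000 0.000
      vertex 16.500 20.526 0.000
      vertex 16.500 20.526 22.000
    endloop
  endfacet
  facet normal 0.8660 0.5000 0.0000
    outer loop
      vertex 22.000 11.000 0.000
      vertex 16.500 20.526 22.000
      vertex 22.000 11.000 22.000
    endloop
  endfacet
  facet normal 0.0000 1.0000 0.0000
    outer loop
      vertex 16.500 20.526 0.000
      vertex 5.500 20.526 0.000
      vertex 5.500 20.526 22.000
    endloop
  endfacet
  facet normal 0.0000 1.0000 0.0000
    outer loop
      vertex 16.500 20.526 0.000
      vertex 5.500 20.526 22.000
      vertex 16.500 20.526 22.000
    endloop
  endfacet
  facet normal -0.8660 0.5000 0.0000
    outer loop
      vertex 5.500 20.526 0.000
      vertex 0.000 11.000 0.000
      vertex 0.000 11.000 22.000
    endloop
  endfacet
  facet normal -0.8660 0.5000 0.0000
    outer loop
      vertex 5.500 20.526 0.000
      vertex 0.000 11.000 22.000
      vertex 5.500 20.526 22.000
    endloop
  endfacet
  facet normal -0.8660 -0.5000 0.0000
    outer loop
      vertex 0.000 11.000 0.000
      vertex 5.500 1.474 0.000
      vertex 5.500 1.474 22.000
    endloop
  endfacet
  facet normal -0.8660 -0.5000 0.0000
    outer loop
      vertex 0.000 11.000 0.000
      vertex 5.500 1.474 22.000
      vertex 0.000 11.000 22.000
    endloop
  endfacet
  facet normal 0.0000 -1.0000 0.0000
    outer loop
      vertex 5.500 1.474 0.000
      vertex 16.500 1.474 0.000
      vertex 16.500 1.474 22.000
    endloop
  endfacet
  facet normal 0.0000 -1.0000 0.0000
    outer loop
      vertex 5.500 1.474 0.000
      vertex 16.500 1.474 22.000
      vertex 5.500 1.474 22.000
    endloop
  endfacet
  facet normal 0.8660 -0.5000 0.0000
    outer loop
      vertex 16.500 1.474 0.000
      vertex 22.000 11.000 0.000
      vertex 22.000 11.000 22.000
    endloop
  endfacet
  facet normal 0.8660 -0.5000 0.0000
    outer loop
      vertex 16.500 1.474 0.000
      vertex 22.000 11.000 22.000
      vertex 16.500 1.474 22.000
    endloop
  endfacet
endsolid part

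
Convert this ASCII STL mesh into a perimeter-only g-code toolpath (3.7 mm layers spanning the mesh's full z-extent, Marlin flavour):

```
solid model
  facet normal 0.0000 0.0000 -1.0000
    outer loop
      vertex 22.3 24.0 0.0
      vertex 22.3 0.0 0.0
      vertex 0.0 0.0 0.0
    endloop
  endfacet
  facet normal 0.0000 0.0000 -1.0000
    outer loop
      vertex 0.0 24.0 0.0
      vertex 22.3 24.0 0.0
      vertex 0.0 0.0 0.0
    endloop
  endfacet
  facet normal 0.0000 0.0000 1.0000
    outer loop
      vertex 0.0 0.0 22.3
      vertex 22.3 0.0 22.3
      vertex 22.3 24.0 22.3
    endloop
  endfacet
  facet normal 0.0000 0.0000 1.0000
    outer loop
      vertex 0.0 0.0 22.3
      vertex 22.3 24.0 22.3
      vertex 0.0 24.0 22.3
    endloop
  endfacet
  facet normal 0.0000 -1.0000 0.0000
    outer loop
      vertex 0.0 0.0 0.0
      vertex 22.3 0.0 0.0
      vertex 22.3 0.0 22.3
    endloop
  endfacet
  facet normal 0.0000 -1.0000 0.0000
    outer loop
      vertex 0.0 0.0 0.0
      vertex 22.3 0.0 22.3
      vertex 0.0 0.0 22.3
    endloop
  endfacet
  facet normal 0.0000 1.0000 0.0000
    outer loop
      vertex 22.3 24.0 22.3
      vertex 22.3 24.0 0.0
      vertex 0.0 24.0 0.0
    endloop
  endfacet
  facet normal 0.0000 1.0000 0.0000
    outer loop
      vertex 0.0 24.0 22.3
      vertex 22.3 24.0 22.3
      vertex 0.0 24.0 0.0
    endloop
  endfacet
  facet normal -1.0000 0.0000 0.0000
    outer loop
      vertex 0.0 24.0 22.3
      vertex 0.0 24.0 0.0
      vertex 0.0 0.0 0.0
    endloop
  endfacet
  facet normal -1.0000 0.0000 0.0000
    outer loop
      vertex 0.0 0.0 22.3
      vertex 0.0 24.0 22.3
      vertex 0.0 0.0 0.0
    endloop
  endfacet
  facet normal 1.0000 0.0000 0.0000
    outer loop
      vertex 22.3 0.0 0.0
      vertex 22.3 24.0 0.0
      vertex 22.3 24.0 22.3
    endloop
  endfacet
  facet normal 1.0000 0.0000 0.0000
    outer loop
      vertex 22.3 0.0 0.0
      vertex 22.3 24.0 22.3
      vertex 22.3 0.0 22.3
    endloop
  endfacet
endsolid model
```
; perimeter-only toolpath
G21 ; units = mm
G90 ; absolute positioning
G28 ; home
; layer 1
G0 Z3.7
G0 X0.0 Y0.0
G1 X22.3 Y0.0
G1 X22.3 Y24.0
G1 X0.0 Y24.0
G1 X0.0 Y0.0
; layer 2
G0 Z7.4
G0 X0.0 Y0.0
G1 X22.3 Y0.0
G1 X22.3 Y24.0
G1 X0.0 Y24.0
G1 X0.0 Y0.0
; layer 3
G0 Z11.2
G0 X0.0 Y0.0
G1 X22.3 Y0.0
G1 X22.3 Y24.0
G1 X0.0 Y24.0
G1 X0.0 Y0.0
; layer 4
G0 Z14.9
G0 X0.0 Y0.0
G1 X22.3 Y0.0
G1 X22.3 Y24.0
G1 X0.0 Y24.0
G1 X0.0 Y0.0
; layer 5
G0 Z18.6
G0 X0.0 Y0.0
G1 X22.3 Y0.0
G1 X22.3 Y24.0
G1 X0.0 Y24.0
G1 X0.0 Y0.0
; layer 6
G0 Z22.3
G0 X0.0 Y0.0
G1 X22.3 Y0.0
G1 X22.3 Y24.0
G1 X0.0 Y24.0
G1 X0.0 Y0.0
M2 ; end

The solid is a rectangular box, roughly 22.3 × 24 mm footprint and 22.3 mm tall. Slicing at Δz = 3.7 mm — 6 equal slices spanning the solid's height, so layer i sits at z = i·h/6 — gives 6 non-empty perimeters. Each is a 4-segment closed polygon; G0 lifts to the layer z and rapids to the start vertex, then G1 traces the edges.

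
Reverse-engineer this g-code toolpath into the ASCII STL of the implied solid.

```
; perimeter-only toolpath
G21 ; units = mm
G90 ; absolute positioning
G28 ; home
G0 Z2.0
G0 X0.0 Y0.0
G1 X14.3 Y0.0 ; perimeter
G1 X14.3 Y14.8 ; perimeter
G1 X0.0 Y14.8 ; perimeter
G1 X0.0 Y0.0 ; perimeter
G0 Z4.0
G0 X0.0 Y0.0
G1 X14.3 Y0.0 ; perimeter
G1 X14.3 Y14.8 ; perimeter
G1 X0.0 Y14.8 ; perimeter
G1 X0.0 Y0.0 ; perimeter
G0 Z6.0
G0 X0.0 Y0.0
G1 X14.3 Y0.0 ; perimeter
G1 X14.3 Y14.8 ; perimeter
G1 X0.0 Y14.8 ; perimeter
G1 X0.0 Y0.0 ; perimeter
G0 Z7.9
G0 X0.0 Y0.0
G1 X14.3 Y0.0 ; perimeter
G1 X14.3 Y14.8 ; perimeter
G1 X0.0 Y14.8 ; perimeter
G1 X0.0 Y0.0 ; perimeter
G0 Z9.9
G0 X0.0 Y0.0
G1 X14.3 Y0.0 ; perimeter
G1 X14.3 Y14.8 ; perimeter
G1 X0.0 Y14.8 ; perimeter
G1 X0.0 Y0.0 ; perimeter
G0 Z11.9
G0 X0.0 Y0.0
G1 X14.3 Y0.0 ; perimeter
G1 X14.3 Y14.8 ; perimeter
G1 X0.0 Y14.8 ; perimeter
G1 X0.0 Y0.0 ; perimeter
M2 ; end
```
solid part
  facet normal 0.0000 0.0000 -1.0000
    outer loop
      vertex 14.3 14.8 0.0
      vertex 14.3 0.0 0.0
      vertex 0.0 0.0 0.0
    endloop
  endfacet
  facet normal 0.0000 0.0000 -1.0000
    outer loop
      vertex 0.0 14.8 0.0
      vertex 14.3 14.8 0.0
      vertex 0.0 0.0 0.0
    endloop
  endfacet
  facet normal 0.0000 0.0000 1.0000
    outer loop
      vertex 0.0 0.0 11.9
      vertex 14.3 0.0 11.9
      vertex 14.3 14.8 11.9
    endloop
  endfacet
  facet normal 0.0000 0.0000 1.0000
    outer loop
      vertex 0.0 0.0 11.9
      vertex 14.3 14.8 11.9
      vertex 0.0 14.8 11.9
    endloop
  endfacet
  facet normal 0.0000 -1.0000 0.0000
    outer loop
      vertex 0.0 0.0 0.0
      vertex 14.3 0.0 0.0
      vertex 14.3 0.0 11.9
    endloop
  endfacet
  facet normal 0.0000 -1.0000 0.0000
    outer loop
      vertex 0.0 0.0 0.0
      vertex 14.3 0.0 11.9
      vertex 0.0 0.0 11.9
    endloop
  endfacet
  facet normal 0.0000 1.0000 0.0000
    outer loop
      vertex 14.3 14.8 11.9
      vertex 14.3 14.8 0.0
      vertex 0.0 14.8 0.0
    endloop
  endfacet
  facet normal 0.0000 1.0000 0.0000
    outer loop
      vertex 0.0 14.8 11.9
      vertex 14.3 14.8 11.9
      vertex 0.0 14.8 0.0
    endloop
  endfacet
  facet normal -1.0000 0.0000 0.0000
    outer loop
      vertex 0.0 14.8 11.9
      vertex 0.0 14.8 0.0
      vertex 0.0 0.0 0.0
    endloop
  endfacet
  facet normal -1.0000 0.0000 0.0000
    outer loop
      vertex 0.0 0.0 11.9
      vertex 0.0 14.8 11.9
      vertex 0.0 0.0 0.0
    endloop
  endfacet
  facet normal 1.0000 0.0000 0.0000
    outer loop
      vertex 14.3 0.0 0.0
      vertex 14.3 14.8 0.0
      vertex 14.3 14.8 11.9
    endloop
  endfacet
  facet normal 1.0000 0.0000 0.0000
    outer loop
      vertex 14.3 0.0 0.0
      vertex 14.3 14.8 11.9
      vertex 14.3 0.0 11.9
    endloop
  endfacet
endsolid part

The G0 Z moves step by Δz≈2.0 mm. Every layer's G1 loop is the same polygon, so the solid is a straight extrusion of it from z=0 to z≈11.9. Closing with flat bottom and top caps and triangulating gives 12 facets — a rectangular box, roughly 14.3 × 14.8 mm footprint and 11.9 mm tall.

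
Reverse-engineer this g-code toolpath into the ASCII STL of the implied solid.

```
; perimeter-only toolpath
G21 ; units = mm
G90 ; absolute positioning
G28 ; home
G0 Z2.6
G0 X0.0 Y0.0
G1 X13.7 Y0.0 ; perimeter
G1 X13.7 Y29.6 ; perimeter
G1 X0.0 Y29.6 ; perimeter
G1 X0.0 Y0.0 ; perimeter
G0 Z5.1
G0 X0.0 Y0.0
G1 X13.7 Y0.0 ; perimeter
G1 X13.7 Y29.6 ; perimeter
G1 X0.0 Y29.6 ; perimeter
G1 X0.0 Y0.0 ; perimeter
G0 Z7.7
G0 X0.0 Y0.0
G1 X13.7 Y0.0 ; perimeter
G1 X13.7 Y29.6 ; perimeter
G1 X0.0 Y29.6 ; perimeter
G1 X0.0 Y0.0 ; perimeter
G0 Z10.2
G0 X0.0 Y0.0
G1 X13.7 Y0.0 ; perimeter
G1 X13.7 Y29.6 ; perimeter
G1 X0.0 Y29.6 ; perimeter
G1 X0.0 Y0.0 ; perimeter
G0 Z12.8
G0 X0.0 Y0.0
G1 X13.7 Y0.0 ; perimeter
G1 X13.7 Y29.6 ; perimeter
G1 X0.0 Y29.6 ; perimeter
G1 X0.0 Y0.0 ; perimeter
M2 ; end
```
solid part
  facet normal 0.0000 0.0000 -1.0000
    outer loop
      vertex 13.7 29.6 0.0
      vertex 13.7 0.0 0.0
      vertex 0.0 0.0 0.0
    endloop
  endfacet
  facet normal 0.0000 0.0000 -1.0000
    outer loop
      vertex 0.0 29.6 0.0
      vertex 13.7 29.6 0.0
      vertex 0.0 0.0 0.0
    endloop
  endfacet
  facet normal 0.0000 0.0000 1.0000
    outer loop
      vertex 0.0 0.0 12.8
      vertex 13.7 0.0 12.8
      vertex 13.7 29.6 12.8
    endloop
  endfacet
  facet normal 0.0000 0.0000 1.0000
    outer loop
      vertex 0.0 0.0 12.8
      vertex 13.7 29.6 12.8
      vertex 0.0 29.6 12.8
    endloop
  endfacet
  facet normal 0.0000 -1.0000 0.0000
    outer loop
      vertex 0.0 0.0 0.0
      vertex 13.7 0.0 0.0
      vertex 13.7 0.0 12.8
    endloop
  endfacet
  facet normal 0.0000 -1.0000 0.0000
    outer loop
      vertex 0.0 0.0 0.0
      vertex 13.7 0.0 12.8
      vertex 0.0 0.0 12.8
    endloop
  endfacet
  facet normal 0.0000 1.0000 0.0000
    outer loop
      vertex 13.7 29.6 12.8
      vertex 13.7 29.6 0.0
      vertex 0.0 29.6 0.0
    endloop
  endfacet
  facet normal 0.0000 1.0000 0.0000
    outer loop
      vertex 0.0 29.6 12.8
      vertex 13.7 29.6 12.8
      vertex 0.0 29.6 0.0
    endloop
  endfacet
  facet normal -1.0000 0.0000 0.0000
    outer loop
      vertex 0.0 29.6 12.8
      vertex 0.0 29.6 0.0
      vertex 0.0 0.0 0.0
    endloop
  endfacet
  facet normal -1.0000 0.0000 0.0000
    outer loop
      vertex 0.0 0.0 12.8
      vertex 0.0 29.6 12.8
      vertex 0.0 0.0 0.0
    endloop
  endfacet
  facet normal 1.0000 0.0000 0.0000
    outer loop
      vertex 13.7 0.0 0.0
      vertex 13.7 29.6 0.0
      vertex 13.7 29.6 12.8
    endloop
  endfacet
  facet normal 1.0000 0.0000 0.0000
    outer loop
      vertex 13.7 0.0 0.0
      vertex 13.7 29.6 12.8
      vertex 13.7 0.0 12.8
    endloop
  endfacet
endsolid part

The G0 Z moves step by Δz≈2.6 mm. Every layer's G1 loop is the same polygon, so the solid is a straight extrusion of it from z=0 to z≈12.8. Closing with flat bottom and top caps and triangulating gives 12 facets — a rectangular box, roughly 13.7 × 29.6 mm footprint and 12.8 mm tall.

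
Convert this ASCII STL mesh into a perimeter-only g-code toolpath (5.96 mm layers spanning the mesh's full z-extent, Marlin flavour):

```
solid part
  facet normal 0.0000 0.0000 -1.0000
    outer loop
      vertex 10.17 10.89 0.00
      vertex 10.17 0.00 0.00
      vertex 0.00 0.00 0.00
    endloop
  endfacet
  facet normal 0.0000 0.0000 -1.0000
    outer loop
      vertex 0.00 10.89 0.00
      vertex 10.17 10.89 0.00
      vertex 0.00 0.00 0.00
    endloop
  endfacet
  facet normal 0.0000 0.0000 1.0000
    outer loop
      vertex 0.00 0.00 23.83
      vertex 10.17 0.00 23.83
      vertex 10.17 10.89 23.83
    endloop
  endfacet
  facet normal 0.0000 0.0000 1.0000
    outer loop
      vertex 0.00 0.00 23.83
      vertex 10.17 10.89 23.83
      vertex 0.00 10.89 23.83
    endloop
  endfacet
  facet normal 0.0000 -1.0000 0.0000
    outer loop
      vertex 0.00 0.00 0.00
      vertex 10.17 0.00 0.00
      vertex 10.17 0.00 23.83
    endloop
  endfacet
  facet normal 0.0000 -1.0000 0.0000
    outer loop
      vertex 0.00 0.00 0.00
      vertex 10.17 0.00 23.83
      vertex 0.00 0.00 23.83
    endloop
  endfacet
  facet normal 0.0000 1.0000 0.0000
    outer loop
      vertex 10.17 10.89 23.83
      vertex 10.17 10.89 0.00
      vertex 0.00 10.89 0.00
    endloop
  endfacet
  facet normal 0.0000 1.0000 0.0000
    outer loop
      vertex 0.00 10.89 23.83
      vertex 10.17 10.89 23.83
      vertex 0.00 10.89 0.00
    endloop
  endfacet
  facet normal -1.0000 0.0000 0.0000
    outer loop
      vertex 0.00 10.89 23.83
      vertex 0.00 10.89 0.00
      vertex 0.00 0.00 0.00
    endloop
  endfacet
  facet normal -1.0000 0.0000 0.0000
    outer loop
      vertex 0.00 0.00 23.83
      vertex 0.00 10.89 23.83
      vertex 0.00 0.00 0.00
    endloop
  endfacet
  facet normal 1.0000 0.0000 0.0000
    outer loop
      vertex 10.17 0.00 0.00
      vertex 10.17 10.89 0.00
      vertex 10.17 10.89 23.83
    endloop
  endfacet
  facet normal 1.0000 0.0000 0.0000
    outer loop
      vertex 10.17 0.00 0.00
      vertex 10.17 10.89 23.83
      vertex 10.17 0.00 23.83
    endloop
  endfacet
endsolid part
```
; perimeter-only toolpath
G21 ; units = mm
G90 ; absolute positioning
G28 ; home
; layer 1
G0 Z5.96
G0 X0.00 Y0.00
G1 X10.17 Y0.00
G1 X10.17 Y10.89
G1 X0.00 Y10.89
G1 X0.00 Y0.00
; layer 2
G0 Z11.91
G0 X0.00 Y0.00
G1 X10.17 Y0.00
G1 X10.17 Y10.89
G1 X0.00 Y10.89
G1 X0.00 Y0.00
; layer 3
G0 Z17.87
G0 X0.00 Y0.00
G1 X10.17 Y0.00
G1 X10.17 Y10.89
G1 X0.00 Y10.89
G1 X0.00 Y0.00
; layer 4
G0 Z23.83
G0 X0.00 Y0.00
G1 X10.17 Y0.00
G1 X10.17 Y10.89
G1 X0.00 Y10.89
G1 X0.00 Y0.00
M2 ; end

The solid is a rectangular box, roughly 10.2 × 10.9 mm footprint and 23.8 mm tall. Slicing at Δz = 5.96 mm — 4 equal slices spanning the solid's height, so layer i sits at z = i·h/4 — gives 4 non-empty perimeters. Each is a 4-segment closed polygon; G0 lifts to the layer z and rapids to the start vertex, then G1 traces the edges.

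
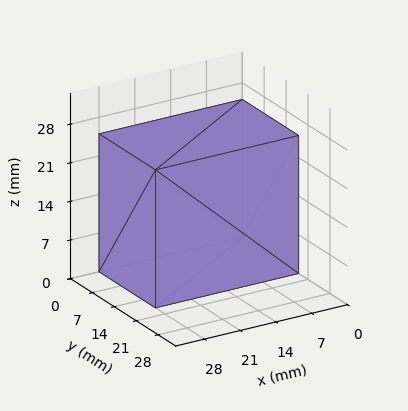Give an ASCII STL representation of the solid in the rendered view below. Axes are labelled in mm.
Reading the render: the shape is a rectangular box, roughly 28 × 18 mm footprint and 25 mm tall (dimensions read to the nearest mm from the axis ticks). For the STL, each face is triangulated and given an outward normal.

solid part
  facet normal 0.0000 0.0000 -1.0000
    outer loop
      vertex 28.00 18.00 0.00
      vertex 28.00 0.00 0.00
      vertex 0.00 0.00 0.00
    endloop
  endfacet
  facet normal 0.0000 0.0000 -1.0000
    outer loop
      vertex 0.00 18.00 0.00
      vertex 28.00 18.00 0.00
      vertex 0.00 0.00 0.00
    endloop
  endfacet
  facet normal 0.0000 0.0000 1.0000
    outer loop
      vertex 0.00 0.00 25.00
      vertex 28.00 0.00 25.00
      vertex 28.00 18.00 25.00
    endloop
  endfacet
  facet normal 0.0000 0.0000 1.0000
    outer loop
      vertex 0.00 0.00 25.00
      vertex 28.00 18.00 25.00
      vertex 0.00 18.00 25.00
    endloop
  endfacet
  facet normal 0.0000 -1.0000 0.0000
    outer loop
      vertex 0.00 0.00 0.00
      vertex 28.00 0.00 0.00
      vertex 28.00 0.00 25.00
    endloop
  endfacet
  facet normal 0.0000 -1.0000 0.0000
    outer loop
      vertex 0.00 0.00 0.00
      vertex 28.00 0.00 25.00
      vertex 0.00 0.00 25.00
    endloop
  endfacet
  facet normal 0.0000 1.0000 0.0000
    outer loop
      vertex 28.00 18.00 25.00
      vertex 28.00 18.00 0.00
      vertex 0.00 18.00 0.00
    endloop
  endfacet
  facet normal 0.0000 1.0000 0.0000
    outer loop
      vertex 0.00 18.00 25.00
      vertex 28.00 18.00 25.00
      vertex 0.00 18.00 0.00
    endloop
  endfacet
  facet normal -1.0000 0.0000 0.0000
    outer loop
      vertex 0.00 18.00 25.00
      vertex 0.00 18.00 0.00
      vertex 0.00 0.00 0.00
    endloop
  endfacet
  facet normal -1.0000 0.0000 0.0000
    outer loop
      vertex 0.00 0.00 25.00
      vertex 0.00 18.00 25.00
      vertex 0.00 0.00 0.00
    endloop
  endfacet
  facet normal 1.0000 0.0000 0.0000
    outer loop
      vertex 28.00 0.00 0.00
      vertex 28.00 18.00 0.00
      vertex 28.00 18.00 25.00
    endloop
  endfacet
  facet normal 1.0000 0.0000 0.0000
    outer loop
      vertex 28.00 0.00 0.00
      vertex 28.00 18.00 25.00
      vertex 28.00 0.00 25.00
    endloop
  endfacet
endsolid part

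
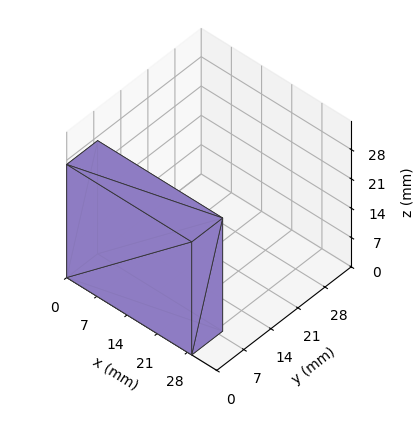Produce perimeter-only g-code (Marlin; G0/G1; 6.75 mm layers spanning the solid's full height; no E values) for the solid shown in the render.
Reading the render: the shape is a rectangular box, roughly 29 × 8 mm footprint and 27 mm tall (dimensions read to the nearest mm from the axis ticks). For the g-code, the solid's height is divided into equal slices at the stated Δz and each level perimeter traced with G1 moves after a G0 lift.

; perimeter-only toolpath
G21 ; units = mm
G90 ; absolute positioning
G28 ; home
; layer 1
G0 Z6.75
G0 X0.00 Y0.00
G1 X29.00 Y0.00
G1 X29.00 Y8.00
G1 X0.00 Y8.00
G1 X0.00 Y0.00
; layer 2
G0 Z13.50
G0 X0.00 Y0.00
G1 X29.00 Y0.00
G1 X29.00 Y8.00
G1 X0.00 Y8.00
G1 X0.00 Y0.00
; layer 3
G0 Z20.25
G0 X0.00 Y0.00
G1 X29.00 Y0.00
G1 X29.00 Y8.00
G1 X0.00 Y8.00
G1 X0.00 Y0.00
; layer 4
G0 Z27.00
G0 X0.00 Y0.00
G1 X29.00 Y0.00
G1 X29.00 Y8.00
G1 X0.00 Y8.00
G1 X0.00 Y0.00
M2 ; end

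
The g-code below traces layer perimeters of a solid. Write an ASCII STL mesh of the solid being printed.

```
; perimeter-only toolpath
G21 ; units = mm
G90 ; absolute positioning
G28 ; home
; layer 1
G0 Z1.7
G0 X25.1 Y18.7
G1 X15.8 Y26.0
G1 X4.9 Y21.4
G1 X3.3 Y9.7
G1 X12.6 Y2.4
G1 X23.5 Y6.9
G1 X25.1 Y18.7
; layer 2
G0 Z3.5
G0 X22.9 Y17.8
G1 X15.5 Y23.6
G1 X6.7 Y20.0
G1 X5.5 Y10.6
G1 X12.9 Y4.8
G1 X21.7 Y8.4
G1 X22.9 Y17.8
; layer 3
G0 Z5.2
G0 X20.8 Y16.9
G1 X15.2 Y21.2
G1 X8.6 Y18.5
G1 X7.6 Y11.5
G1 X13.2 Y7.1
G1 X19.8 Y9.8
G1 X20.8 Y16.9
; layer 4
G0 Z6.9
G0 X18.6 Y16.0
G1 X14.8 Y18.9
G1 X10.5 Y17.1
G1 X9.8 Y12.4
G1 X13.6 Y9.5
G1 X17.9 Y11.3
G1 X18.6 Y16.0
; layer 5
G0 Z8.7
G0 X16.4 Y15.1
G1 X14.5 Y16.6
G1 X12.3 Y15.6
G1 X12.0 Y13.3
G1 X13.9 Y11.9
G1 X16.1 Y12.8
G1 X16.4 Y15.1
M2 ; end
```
solid part
  facet normal 0.0000 0.0000 -1.0000
    outer loop
      vertex 3.0 22.9 0.0
      vertex 16.1 28.3 0.0
      vertex 27.3 19.6 0.0
    endloop
  endfacet
  facet normal 0.0000 0.0000 -1.0000
    outer loop
      vertex 1.1 8.8 0.0
      vertex 3.0 22.9 0.0
      vertex 27.3 19.6 0.0
    endloop
  endfacet
  facet normal 0.0000 0.0000 -1.0000
    outer loop
      vertex 12.3 0.1 0.0
      vertex 1.1 8.8 0.0
      vertex 27.3 19.6 0.0
    endloop
  endfacet
  facet normal 0.0000 0.0000 -1.0000
    outer loop
      vertex 25.4 5.5 0.0
      vertex 12.3 0.1 0.0
      vertex 27.3 19.6 0.0
    endloop
  endfacet
  facet normal 0.3961 0.5099 0.7636
    outer loop
      vertex 27.3 19.6 0.0
      vertex 16.1 28.3 0.0
      vertex 14.2 14.2 10.4
    endloop
  endfacet
  facet normal -0.2459 0.5966 0.7639
    outer loop
      vertex 16.1 28.3 0.0
      vertex 3.0 22.9 0.0
      vertex 14.2 14.2 10.4
    endloop
  endfacet
  facet normal -0.6410 0.0864 0.7626
    outer loop
      vertex 3.0 22.9 0.0
      vertex 1.1 8.8 0.0
      vertex 14.2 14.2 10.4
    endloop
  endfacet
  facet normal -0.3961 -0.5099 0.7636
    outer loop
      vertex 1.1 8.8 0.0
      vertex 12.3 0.1 0.0
      vertex 14.2 14.2 10.4
    endloop
  endfacet
  facet normal 0.2459 -0.5966 0.7639
    outer loop
      vertex 12.3 0.1 0.0
      vertex 25.4 5.5 0.0
      vertex 14.2 14.2 10.4
    endloop
  endfacet
  facet normal 0.6410 -0.0864 0.7626
    outer loop
      vertex 25.4 5.5 0.0
      vertex 27.3 19.6 0.0
      vertex 14.2 14.2 10.4
    endloop
  endfacet
endsolid part

The G0 Z moves step by Δz≈1.7 mm. The G1 loops shrink linearly with z, so the solid tapers from its base footprint up to z≈10.4. Closing with a flat bottom cap and the tapered top and triangulating gives 10 facets — a regular 6-sided pyramid, base circumscribed radius ≈ 14.2 mm, apex at z ≈ 10.4 mm.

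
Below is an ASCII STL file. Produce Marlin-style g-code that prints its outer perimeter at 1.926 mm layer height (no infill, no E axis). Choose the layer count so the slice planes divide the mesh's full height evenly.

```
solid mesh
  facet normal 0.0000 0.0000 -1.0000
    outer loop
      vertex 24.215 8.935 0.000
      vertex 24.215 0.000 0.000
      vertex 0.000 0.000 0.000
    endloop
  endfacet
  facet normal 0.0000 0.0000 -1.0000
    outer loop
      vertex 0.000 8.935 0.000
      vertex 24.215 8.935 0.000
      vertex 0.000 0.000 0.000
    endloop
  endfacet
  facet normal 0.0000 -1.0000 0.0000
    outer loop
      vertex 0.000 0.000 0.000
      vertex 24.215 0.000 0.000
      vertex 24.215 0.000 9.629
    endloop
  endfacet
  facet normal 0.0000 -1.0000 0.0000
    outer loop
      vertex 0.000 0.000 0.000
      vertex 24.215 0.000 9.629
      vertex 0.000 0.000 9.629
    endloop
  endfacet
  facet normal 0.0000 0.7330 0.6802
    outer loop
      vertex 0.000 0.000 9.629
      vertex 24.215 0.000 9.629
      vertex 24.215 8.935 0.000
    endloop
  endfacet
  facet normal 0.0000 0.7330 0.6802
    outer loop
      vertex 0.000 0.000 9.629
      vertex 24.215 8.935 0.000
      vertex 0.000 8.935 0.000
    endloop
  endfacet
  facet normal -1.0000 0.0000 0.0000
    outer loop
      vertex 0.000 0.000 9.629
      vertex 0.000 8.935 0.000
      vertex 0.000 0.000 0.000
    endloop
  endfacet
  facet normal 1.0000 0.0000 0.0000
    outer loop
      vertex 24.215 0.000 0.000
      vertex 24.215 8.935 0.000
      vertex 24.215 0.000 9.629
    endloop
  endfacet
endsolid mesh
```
; perimeter-only toolpath
G21 ; units = mm
G90 ; absolute positioning
G28 ; home
; layer 1
G0 Z1.926
G0 X0.000 Y0.000
G1 X24.215 Y0.000
G1 X24.215 Y7.148
G1 X0.000 Y7.148
G1 X0.000 Y0.000
; layer 2
G0 Z3.852
G0 X0.000 Y0.000
G1 X24.215 Y0.000
G1 X24.215 Y5.361
G1 X0.000 Y5.361
G1 X0.000 Y0.000
; layer 3
G0 Z5.777
G0 X0.000 Y0.000
G1 X24.215 Y0.000
G1 X24.215 Y3.574
G1 X0.000 Y3.574
G1 X0.000 Y0.000
; layer 4
G0 Z7.703
G0 X0.000 Y0.000
G1 X24.215 Y0.000
G1 X24.215 Y1.787
G1 X0.000 Y1.787
G1 X0.000 Y0.000
M2 ; end

The solid is a wedge (ramp): 24.2 × 8.94 mm base, rising to 9.63 mm along the y=0 edge and sloping linearly to z=0 at y=8.94. Slicing at Δz = 1.926 mm — 5 equal slices spanning the solid's height, so layer i sits at z = i·h/5 — gives 4 non-empty perimeters. Each is a 4-segment closed polygon; G0 lifts to the layer z and rapids to the start vertex, then G1 traces the edges. The cross-section shrinks linearly with z (the slice at the apex is degenerate and omitted).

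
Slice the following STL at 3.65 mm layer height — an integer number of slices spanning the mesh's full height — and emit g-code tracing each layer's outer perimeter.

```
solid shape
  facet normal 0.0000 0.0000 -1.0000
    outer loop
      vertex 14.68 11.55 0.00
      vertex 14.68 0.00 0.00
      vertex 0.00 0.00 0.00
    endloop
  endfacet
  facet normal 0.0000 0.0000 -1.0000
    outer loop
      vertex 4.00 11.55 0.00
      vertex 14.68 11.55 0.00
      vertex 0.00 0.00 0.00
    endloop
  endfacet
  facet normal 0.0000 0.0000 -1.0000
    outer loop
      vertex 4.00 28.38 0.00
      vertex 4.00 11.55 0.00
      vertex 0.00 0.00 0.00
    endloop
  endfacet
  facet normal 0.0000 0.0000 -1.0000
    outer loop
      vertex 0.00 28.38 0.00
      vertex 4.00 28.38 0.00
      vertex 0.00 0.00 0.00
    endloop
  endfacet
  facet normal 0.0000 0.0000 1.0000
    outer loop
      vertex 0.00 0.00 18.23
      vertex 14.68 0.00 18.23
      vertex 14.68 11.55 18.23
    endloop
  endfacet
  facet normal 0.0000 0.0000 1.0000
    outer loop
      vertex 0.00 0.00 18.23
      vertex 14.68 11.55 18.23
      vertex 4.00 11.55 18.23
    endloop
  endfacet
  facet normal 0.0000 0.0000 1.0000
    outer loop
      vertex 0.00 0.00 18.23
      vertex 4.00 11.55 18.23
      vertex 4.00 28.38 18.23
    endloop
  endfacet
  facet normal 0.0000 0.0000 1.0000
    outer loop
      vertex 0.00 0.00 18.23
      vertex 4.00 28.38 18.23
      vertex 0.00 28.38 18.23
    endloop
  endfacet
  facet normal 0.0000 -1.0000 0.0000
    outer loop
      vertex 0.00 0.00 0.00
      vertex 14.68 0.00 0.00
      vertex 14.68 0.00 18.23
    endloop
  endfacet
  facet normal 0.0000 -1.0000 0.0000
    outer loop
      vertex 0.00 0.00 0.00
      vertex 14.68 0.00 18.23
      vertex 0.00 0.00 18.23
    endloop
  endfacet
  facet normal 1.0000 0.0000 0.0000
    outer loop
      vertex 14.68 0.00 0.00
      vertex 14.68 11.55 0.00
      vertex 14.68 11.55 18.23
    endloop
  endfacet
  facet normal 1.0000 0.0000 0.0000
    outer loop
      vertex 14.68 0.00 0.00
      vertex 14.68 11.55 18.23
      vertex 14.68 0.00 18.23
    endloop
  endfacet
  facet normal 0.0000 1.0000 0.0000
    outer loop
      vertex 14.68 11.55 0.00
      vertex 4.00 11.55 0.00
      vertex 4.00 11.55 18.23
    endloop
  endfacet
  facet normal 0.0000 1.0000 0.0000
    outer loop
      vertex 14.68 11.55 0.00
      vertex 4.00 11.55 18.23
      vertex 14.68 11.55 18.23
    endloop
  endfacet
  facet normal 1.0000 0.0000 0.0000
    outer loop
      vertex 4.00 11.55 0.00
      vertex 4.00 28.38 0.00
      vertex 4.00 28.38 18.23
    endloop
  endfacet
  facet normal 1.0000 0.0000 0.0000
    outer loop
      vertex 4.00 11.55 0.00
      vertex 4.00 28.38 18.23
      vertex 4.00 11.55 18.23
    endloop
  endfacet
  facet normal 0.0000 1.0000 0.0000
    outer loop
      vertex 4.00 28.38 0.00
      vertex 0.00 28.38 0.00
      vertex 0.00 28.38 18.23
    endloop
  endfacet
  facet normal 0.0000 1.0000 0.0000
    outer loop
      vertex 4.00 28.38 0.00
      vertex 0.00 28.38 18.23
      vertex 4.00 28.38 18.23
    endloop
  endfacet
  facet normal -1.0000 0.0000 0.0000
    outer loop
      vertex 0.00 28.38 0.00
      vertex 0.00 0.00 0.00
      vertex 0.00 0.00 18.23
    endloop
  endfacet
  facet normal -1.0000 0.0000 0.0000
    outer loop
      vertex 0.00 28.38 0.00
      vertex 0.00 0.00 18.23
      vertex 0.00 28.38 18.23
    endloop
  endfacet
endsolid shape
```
; perimeter-only toolpath
G21 ; units = mm
G90 ; absolute positioning
G28 ; home
; layer 1
G0 Z3.65
G0 X0.00 Y0.00
G1 X14.68 Y0.00
G1 X14.68 Y11.55
G1 X4.00 Y11.55
G1 X4.00 Y28.38
G1 X0.00 Y28.38
G1 X0.00 Y0.00
; layer 2
G0 Z7.29
G0 X0.00 Y0.00
G1 X14.68 Y0.00
G1 X14.68 Y11.55
G1 X4.00 Y11.55
G1 X4.00 Y28.38
G1 X0.00 Y28.38
G1 X0.00 Y0.00
; layer 3
G0 Z10.94
G0 X0.00 Y0.00
G1 X14.68 Y0.00
G1 X14.68 Y11.55
G1 X4.00 Y11.55
G1 X4.00 Y28.38
G1 X0.00 Y28.38
G1 X0.00 Y0.00
; layer 4
G0 Z14.58
G0 X0.00 Y0.00
G1 X14.68 Y0.00
G1 X14.68 Y11.55
G1 X4.00 Y11.55
G1 X4.00 Y28.38
G1 X0.00 Y28.38
G1 X0.00 Y0.00
; layer 5
G0 Z18.23
G0 X0.00 Y0.00
G1 X14.68 Y0.00
G1 X14.68 Y11.55
G1 X4.00 Y11.55
G1 X4.00 Y28.38
G1 X0.00 Y28.38
G1 X0.00 Y0.00
M2 ; end

The solid is an L-shaped prism: outer 14.7 × 28.4 mm, arm thicknesses ≈ 11.6 mm (horizontal) and 4 mm (vertical), extruded 18.2 mm in z. Slicing at Δz = 3.65 mm — 5 equal slices spanning the solid's height, so layer i sits at z = i·h/5 — gives 5 non-empty perimeters. Each is a 6-segment closed polygon; G0 lifts to the layer z and rapids to the start vertex, then G1 traces the edges.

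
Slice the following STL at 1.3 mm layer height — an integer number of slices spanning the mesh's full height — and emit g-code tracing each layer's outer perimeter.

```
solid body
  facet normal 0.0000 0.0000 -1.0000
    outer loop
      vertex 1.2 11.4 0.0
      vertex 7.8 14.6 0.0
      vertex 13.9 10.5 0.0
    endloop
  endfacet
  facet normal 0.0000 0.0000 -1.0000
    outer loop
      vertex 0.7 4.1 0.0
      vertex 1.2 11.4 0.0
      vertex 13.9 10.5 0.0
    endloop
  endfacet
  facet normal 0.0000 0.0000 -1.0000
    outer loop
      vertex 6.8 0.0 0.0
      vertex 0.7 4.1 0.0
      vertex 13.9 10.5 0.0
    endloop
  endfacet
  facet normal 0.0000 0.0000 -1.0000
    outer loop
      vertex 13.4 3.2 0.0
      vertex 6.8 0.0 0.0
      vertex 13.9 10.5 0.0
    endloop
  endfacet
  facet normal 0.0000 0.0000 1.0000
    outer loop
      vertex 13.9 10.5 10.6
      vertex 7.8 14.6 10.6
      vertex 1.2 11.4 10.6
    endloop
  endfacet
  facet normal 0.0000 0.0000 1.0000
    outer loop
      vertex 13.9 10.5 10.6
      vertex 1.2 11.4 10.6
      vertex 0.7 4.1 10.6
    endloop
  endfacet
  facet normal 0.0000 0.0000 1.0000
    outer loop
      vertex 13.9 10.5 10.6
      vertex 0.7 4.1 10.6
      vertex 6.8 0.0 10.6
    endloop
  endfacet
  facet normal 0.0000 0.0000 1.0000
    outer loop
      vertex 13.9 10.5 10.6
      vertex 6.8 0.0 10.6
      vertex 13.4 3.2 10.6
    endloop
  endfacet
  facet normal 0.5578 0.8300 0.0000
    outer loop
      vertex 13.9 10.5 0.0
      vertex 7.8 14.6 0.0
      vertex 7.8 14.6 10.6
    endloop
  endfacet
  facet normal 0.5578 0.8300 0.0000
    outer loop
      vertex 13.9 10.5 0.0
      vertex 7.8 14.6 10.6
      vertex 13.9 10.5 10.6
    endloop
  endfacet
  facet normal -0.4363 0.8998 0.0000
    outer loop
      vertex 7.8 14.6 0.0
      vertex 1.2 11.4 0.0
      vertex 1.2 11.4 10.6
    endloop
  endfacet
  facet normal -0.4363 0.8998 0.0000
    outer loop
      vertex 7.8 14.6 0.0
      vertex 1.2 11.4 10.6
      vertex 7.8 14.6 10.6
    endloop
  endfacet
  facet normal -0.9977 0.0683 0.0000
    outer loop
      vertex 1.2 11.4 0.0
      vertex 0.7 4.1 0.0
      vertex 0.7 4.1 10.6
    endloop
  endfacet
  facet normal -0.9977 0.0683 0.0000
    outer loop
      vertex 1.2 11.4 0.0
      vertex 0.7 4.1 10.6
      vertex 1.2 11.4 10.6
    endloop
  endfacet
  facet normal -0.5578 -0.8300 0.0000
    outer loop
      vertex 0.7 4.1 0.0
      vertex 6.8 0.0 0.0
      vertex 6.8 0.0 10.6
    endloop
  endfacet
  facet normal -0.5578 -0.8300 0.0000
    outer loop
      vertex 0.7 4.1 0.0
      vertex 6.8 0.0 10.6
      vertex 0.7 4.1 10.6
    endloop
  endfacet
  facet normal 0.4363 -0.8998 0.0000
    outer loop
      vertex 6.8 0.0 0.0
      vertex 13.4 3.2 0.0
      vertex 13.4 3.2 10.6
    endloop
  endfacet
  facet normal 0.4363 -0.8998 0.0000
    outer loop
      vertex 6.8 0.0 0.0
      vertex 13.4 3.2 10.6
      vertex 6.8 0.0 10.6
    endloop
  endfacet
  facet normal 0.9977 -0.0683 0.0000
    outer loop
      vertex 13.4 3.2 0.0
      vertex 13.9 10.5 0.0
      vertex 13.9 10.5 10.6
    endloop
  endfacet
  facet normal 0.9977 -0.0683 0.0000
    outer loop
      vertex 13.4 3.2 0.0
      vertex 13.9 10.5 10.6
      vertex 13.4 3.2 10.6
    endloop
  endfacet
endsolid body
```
; perimeter-only toolpath
G21 ; units = mm
G90 ; absolute positioning
G28 ; home
; layer 1
G0 Z1.3
G0 X13.9 Y10.5
G1 X7.8 Y14.6
G1 X1.2 Y11.4
G1 X0.7 Y4.1
G1 X6.8 Y0.0
G1 X13.4 Y3.2
G1 X13.9 Y10.5
; layer 2
G0 Z2.6
G0 X13.9 Y10.5
G1 X7.8 Y14.6
G1 X1.2 Y11.4
G1 X0.7 Y4.1
G1 X6.8 Y0.0
G1 X13.4 Y3.2
G1 X13.9 Y10.5
; layer 3
G0 Z4.0
G0 X13.9 Y10.5
G1 X7.8 Y14.6
G1 X1.2 Y11.4
G1 X0.7 Y4.1
G1 X6.8 Y0.0
G1 X13.4 Y3.2
G1 X13.9 Y10.5
; layer 4
G0 Z5.3
G0 X13.9 Y10.5
G1 X7.8 Y14.6
G1 X1.2 Y11.4
G1 X0.7 Y4.1
G1 X6.8 Y0.0
G1 X13.4 Y3.2
G1 X13.9 Y10.5
; layer 5
G0 Z6.6
G0 X13.9 Y10.5
G1 X7.8 Y14.6
G1 X1.2 Y11.4
G1 X0.7 Y4.1
G1 X6.8 Y0.0
G1 X13.4 Y3.2
G1 X13.9 Y10.5
; layer 6
G0 Z7.9
G0 X13.9 Y10.5
G1 X7.8 Y14.6
G1 X1.2 Y11.4
G1 X0.7 Y4.1
G1 X6.8 Y0.0
G1 X13.4 Y3.2
G1 X13.9 Y10.5
; layer 7
G0 Z9.3
G0 X13.9 Y10.5
G1 X7.8 Y14.6
G1 X1.2 Y11.4
G1 X0.7 Y4.1
G1 X6.8 Y0.0
G1 X13.4 Y3.2
G1 X13.9 Y10.5
; layer 8
G0 Z10.6
G0 X13.9 Y10.5
G1 X7.8 Y14.6
G1 X1.2 Y11.4
G1 X0.7 Y4.1
G1 X6.8 Y0.0
G1 X13.4 Y3.2
G1 X13.9 Y10.5
M2 ; end

The solid is a regular 6-sided prism (a cylinder approximated with 6 flat sides), circumscribed radius ≈ 7.3 mm, height ≈ 10.6 mm. Slicing at Δz = 1.3 mm — 8 equal slices spanning the solid's height, so layer i sits at z = i·h/8 — gives 8 non-empty perimeters. Each is a 6-segment closed polygon; G0 lifts to the layer z and rapids to the start vertex, then G1 traces the edges.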